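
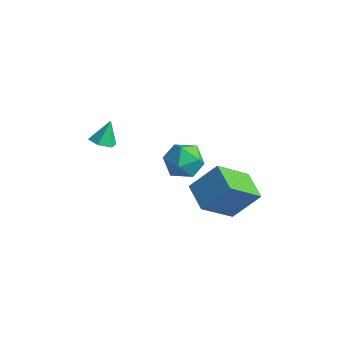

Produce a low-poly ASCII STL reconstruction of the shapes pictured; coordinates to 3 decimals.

solid 
facet normal -0.432 -0.543 -0.720
outer loop
vertex 3.684 -2.02 1.325
vertex 2.577 -1.513 1.607
vertex 4.003 -0.638 0.091
endloop
endfacet
facet normal 0.886 -0.405 -0.225
outer loop
vertex 4.663 0.193 1.193
vertex 3.684 -2.02 1.325
vertex 4.003 -0.638 0.091
endloop
endfacet
facet normal -0.432 -0.543 -0.720
outer loop
vertex 4.003 -0.638 0.091
vertex 2.577 -1.513 1.607
vertex 2.895 -0.131 0.373
endloop
endfacet
facet normal 0.170 0.735 -0.656
outer loop
vertex 2.895 -0.131 0.373
vertex 4.663 0.193 1.193
vertex 4.003 -0.638 0.091
endloop
endfacet
facet normal -0.170 -0.735 0.656
outer loop
vertex 3.684 -2.02 1.325
vertex 3.237 -0.682 2.709
vertex 2.577 -1.513 1.607
endloop
endfacet
facet normal 0.886 -0.405 -0.226
outer loop
vertex 4.345 -1.189 2.427
vertex 3.684 -2.02 1.325
vertex 4.663 0.193 1.193
endloop
endfacet
facet normal -0.169 -0.735 0.656
outer loop
vertex 4.345 -1.189 2.427
vertex 3.237 -0.682 2.709
vertex 3.684 -2.02 1.325
endloop
endfacet
facet normal -0.886 0.405 0.225
outer loop
vertex 2.577 -1.513 1.607
vertex 3.237 -0.682 2.709
vertex 2.895 -0.131 0.373
endloop
endfacet
facet normal 0.170 0.735 -0.656
outer loop
vertex 3.556 0.7 1.475
vertex 4.663 0.193 1.193
vertex 2.895 -0.131 0.373
endloop
endfacet
facet normal -0.886 0.406 0.225
outer loop
vertex 2.895 -0.131 0.373
vertex 3.237 -0.682 2.709
vertex 3.556 0.7 1.475
endloop
endfacet
facet normal 0.432 0.543 0.720
outer loop
vertex 3.556 0.7 1.475
vertex 4.345 -1.189 2.427
vertex 4.663 0.193 1.193
endloop
endfacet
facet normal 0.432 0.543 0.720
outer loop
vertex 3.237 -0.682 2.709
vertex 4.345 -1.189 2.427
vertex 3.556 0.7 1.475
endloop
endfacet
facet normal 0.346 0.365 0.864
outer loop
vertex 1.299 0.278 2.046
vertex 1.227 -0.523 2.413
vertex 1.978 -0.286 2.012
endloop
endfacet
facet normal 0.617 0.724 0.310
outer loop
vertex 1.299 0.278 2.046
vertex 1.978 -0.286 2.012
vertex 1.769 0.196 1.303
endloop
endfacet
facet normal 0.074 0.995 -0.063
outer loop
vertex 1.299 0.278 2.046
vertex 1.769 0.196 1.303
vertex 0.889 0.259 1.265
endloop
endfacet
facet normal -0.534 0.804 0.261
outer loop
vertex 1.299 0.278 2.046
vertex 0.889 0.259 1.265
vertex 0.554 -0.186 1.951
endloop
endfacet
facet normal -0.365 0.415 0.834
outer loop
vertex 1.299 0.278 2.046
vertex 0.554 -0.186 1.951
vertex 1.227 -0.523 2.413
endloop
endfacet
facet normal 0.960 0.257 -0.108
outer loop
vertex 1.769 0.196 1.303
vertex 1.978 -0.286 2.012
vertex 1.986 -0.654 1.209
endloop
endfacet
facet normal 0.523 -0.324 0.788
outer loop
vertex 1.978 -0.286 2.012
vertex 1.227 -0.523 2.413
vertex 1.651 -1.099 1.895
endloop
endfacet
facet normal -0.629 -0.242 0.739
outer loop
vertex 1.227 -0.523 2.413
vertex 0.554 -0.186 1.951
vertex 0.771 -1.036 1.857
endloop
endfacet
facet normal -0.902 0.390 -0.188
outer loop
vertex 0.554 -0.186 1.951
vertex 0.889 0.259 1.265
vertex 0.562 -0.554 1.148
endloop
endfacet
facet normal 0.081 0.699 -0.711
outer loop
vertex 0.889 0.259 1.265
vertex 1.769 0.196 1.303
vertex 1.313 -0.317 0.747
endloop
endfacet
facet normal 0.534 -0.804 -0.261
outer loop
vertex 1.241 -1.118 1.114
vertex 1.986 -0.654 1.209
vertex 1.651 -1.099 1.895
endloop
endfacet
facet normal -0.074 -0.995 0.063
outer loop
vertex 1.241 -1.118 1.114
vertex 1.651 -1.099 1.895
vertex 0.771 -1.036 1.857
endloop
endfacet
facet normal -0.617 -0.724 -0.310
outer loop
vertex 1.241 -1.118 1.114
vertex 0.771 -1.036 1.857
vertex 0.562 -0.554 1.148
endloop
endfacet
facet normal -0.346 -0.365 -0.864
outer loop
vertex 1.241 -1.118 1.114
vertex 0.562 -0.554 1.148
vertex 1.313 -0.317 0.747
endloop
endfacet
facet normal 0.365 -0.415 -0.834
outer loop
vertex 1.241 -1.118 1.114
vertex 1.313 -0.317 0.747
vertex 1.986 -0.654 1.209
endloop
endfacet
facet normal 0.902 -0.390 0.188
outer loop
vertex 1.651 -1.099 1.895
vertex 1.986 -0.654 1.209
vertex 1.978 -0.286 2.012
endloop
endfacet
facet normal -0.081 -0.699 0.711
outer loop
vertex 0.771 -1.036 1.857
vertex 1.651 -1.099 1.895
vertex 1.227 -0.523 2.413
endloop
endfacet
facet normal -0.960 -0.257 0.108
outer loop
vertex 0.562 -0.554 1.148
vertex 0.771 -1.036 1.857
vertex 0.554 -0.186 1.951
endloop
endfacet
facet normal -0.523 0.324 -0.788
outer loop
vertex 1.313 -0.317 0.747
vertex 0.562 -0.554 1.148
vertex 0.889 0.259 1.265
endloop
endfacet
facet normal 0.629 0.242 -0.739
outer loop
vertex 1.986 -0.654 1.209
vertex 1.313 -0.317 0.747
vertex 1.769 0.196 1.303
endloop
endfacet
facet normal 0.019 -0.469 -0.883
outer loop
vertex -0.739 -2.018 2.371
vertex -1.061 -2.436 2.586
vertex -1.307 -1.984 2.341
endloop
endfacet
facet normal 0.062 0.997 -0.046
outer loop
vertex -0.739 -2.018 2.371
vertex -1.307 -1.984 2.341
vertex -1.079 -1.944 3.514
endloop
endfacet
facet normal 0.017 -0.469 -0.883
outer loop
vertex -1.307 -1.984 2.341
vertex -1.061 -2.436 2.586
vertex -1.629 -2.402 2.557
endloop
endfacet
facet normal -0.754 0.645 0.125
outer loop
vertex -1.307 -1.984 2.341
vertex -1.629 -2.402 2.557
vertex -1.079 -1.944 3.514
endloop
endfacet
facet normal 0.017 -0.469 -0.883
outer loop
vertex -1.629 -2.402 2.557
vertex -1.061 -2.436 2.586
vertex -1.383 -2.854 2.802
endloop
endfacet
facet normal -0.824 -0.152 0.546
outer loop
vertex -1.629 -2.402 2.557
vertex -1.383 -2.854 2.802
vertex -1.079 -1.944 3.514
endloop
endfacet
facet normal 0.017 -0.469 -0.883
outer loop
vertex -1.383 -2.854 2.802
vertex -1.061 -2.436 2.586
vertex -0.815 -2.888 2.831
endloop
endfacet
facet normal -0.077 -0.598 0.798
outer loop
vertex -1.383 -2.854 2.802
vertex -0.815 -2.888 2.831
vertex -1.079 -1.944 3.514
endloop
endfacet
facet normal 0.019 -0.469 -0.883
outer loop
vertex -0.815 -2.888 2.831
vertex -1.061 -2.436 2.586
vertex -0.493 -2.47 2.616
endloop
endfacet
facet normal 0.739 -0.247 0.627
outer loop
vertex -0.815 -2.888 2.831
vertex -0.493 -2.47 2.616
vertex -1.079 -1.944 3.514
endloop
endfacet
facet normal 0.019 -0.469 -0.883
outer loop
vertex -0.493 -2.47 2.616
vertex -1.061 -2.436 2.586
vertex -0.739 -2.018 2.371
endloop
endfacet
facet normal 0.809 0.551 0.205
outer loop
vertex -0.493 -2.47 2.616
vertex -0.739 -2.018 2.371
vertex -1.079 -1.944 3.514
endloop
endfacet

endsolid


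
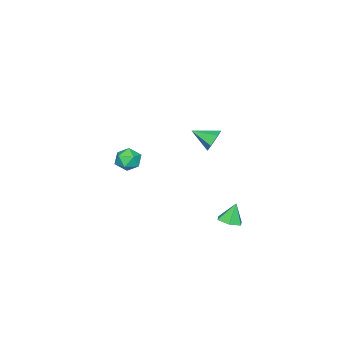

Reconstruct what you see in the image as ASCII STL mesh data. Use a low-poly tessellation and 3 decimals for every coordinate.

solid 
facet normal 0.316 0.132 0.940
outer loop
vertex -0.888 -3.067 0.22
vertex -1.321 -3.645 0.447
vertex -0.608 -3.77 0.225
endloop
endfacet
facet normal 0.818 0.329 0.472
outer loop
vertex -0.888 -3.067 0.22
vertex -0.608 -3.77 0.225
vertex -0.459 -3.308 -0.356
endloop
endfacet
facet normal 0.543 0.838 0.054
outer loop
vertex -0.888 -3.067 0.22
vertex -0.459 -3.308 -0.356
vertex -1.08 -2.897 -0.492
endloop
endfacet
facet normal -0.129 0.956 0.263
outer loop
vertex -0.888 -3.067 0.22
vertex -1.08 -2.897 -0.492
vertex -1.612 -3.105 0.004
endloop
endfacet
facet normal -0.269 0.520 0.811
outer loop
vertex -0.888 -3.067 0.22
vertex -1.612 -3.105 0.004
vertex -1.321 -3.645 0.447
endloop
endfacet
facet normal 0.970 -0.236 0.061
outer loop
vertex -0.459 -3.308 -0.356
vertex -0.608 -3.77 0.225
vertex -0.628 -4.035 -0.484
endloop
endfacet
facet normal 0.158 -0.553 0.818
outer loop
vertex -0.608 -3.77 0.225
vertex -1.321 -3.645 0.447
vertex -1.16 -4.243 0.012
endloop
endfacet
facet normal -0.788 0.076 0.610
outer loop
vertex -1.321 -3.645 0.447
vertex -1.612 -3.105 0.004
vertex -1.781 -3.832 -0.124
endloop
endfacet
facet normal -0.562 0.780 -0.276
outer loop
vertex -1.612 -3.105 0.004
vertex -1.08 -2.897 -0.492
vertex -1.632 -3.37 -0.705
endloop
endfacet
facet normal 0.524 0.589 -0.615
outer loop
vertex -1.08 -2.897 -0.492
vertex -0.459 -3.308 -0.356
vertex -0.919 -3.495 -0.927
endloop
endfacet
facet normal 0.129 -0.956 -0.263
outer loop
vertex -1.352 -4.073 -0.7
vertex -0.628 -4.035 -0.484
vertex -1.16 -4.243 0.012
endloop
endfacet
facet normal -0.543 -0.838 -0.054
outer loop
vertex -1.352 -4.073 -0.7
vertex -1.16 -4.243 0.012
vertex -1.781 -3.832 -0.124
endloop
endfacet
facet normal -0.818 -0.329 -0.472
outer loop
vertex -1.352 -4.073 -0.7
vertex -1.781 -3.832 -0.124
vertex -1.632 -3.37 -0.705
endloop
endfacet
facet normal -0.316 -0.132 -0.940
outer loop
vertex -1.352 -4.073 -0.7
vertex -1.632 -3.37 -0.705
vertex -0.919 -3.495 -0.927
endloop
endfacet
facet normal 0.269 -0.520 -0.811
outer loop
vertex -1.352 -4.073 -0.7
vertex -0.919 -3.495 -0.927
vertex -0.628 -4.035 -0.484
endloop
endfacet
facet normal 0.562 -0.780 0.276
outer loop
vertex -1.16 -4.243 0.012
vertex -0.628 -4.035 -0.484
vertex -0.608 -3.77 0.225
endloop
endfacet
facet normal -0.524 -0.589 0.615
outer loop
vertex -1.781 -3.832 -0.124
vertex -1.16 -4.243 0.012
vertex -1.321 -3.645 0.447
endloop
endfacet
facet normal -0.970 0.236 -0.061
outer loop
vertex -1.632 -3.37 -0.705
vertex -1.781 -3.832 -0.124
vertex -1.612 -3.105 0.004
endloop
endfacet
facet normal -0.158 0.553 -0.818
outer loop
vertex -0.919 -3.495 -0.927
vertex -1.632 -3.37 -0.705
vertex -1.08 -2.897 -0.492
endloop
endfacet
facet normal 0.788 -0.076 -0.610
outer loop
vertex -0.628 -4.035 -0.484
vertex -0.919 -3.495 -0.927
vertex -0.459 -3.308 -0.356
endloop
endfacet
facet normal -0.259 0.880 -0.398
outer loop
vertex 0.353 2.061 3.051
vertex -0.067 2.163 3.55
vertex 0.558 2.368 3.597
endloop
endfacet
facet normal 0.938 -0.293 -0.187
outer loop
vertex 0.353 2.061 3.051
vertex 0.558 2.368 3.597
vertex 0.247 1.097 4.03
endloop
endfacet
facet normal -0.259 0.881 -0.397
outer loop
vertex 0.558 2.368 3.597
vertex -0.067 2.163 3.55
vertex 0.139 2.47 4.097
endloop
endfacet
facet normal 0.769 0.029 0.638
outer loop
vertex 0.558 2.368 3.597
vertex 0.139 2.47 4.097
vertex 0.247 1.097 4.03
endloop
endfacet
facet normal -0.259 0.881 -0.397
outer loop
vertex 0.139 2.47 4.097
vertex -0.067 2.163 3.55
vertex -0.487 2.264 4.049
endloop
endfacet
facet normal -0.059 -0.053 0.997
outer loop
vertex 0.139 2.47 4.097
vertex -0.487 2.264 4.049
vertex 0.247 1.097 4.03
endloop
endfacet
facet normal -0.260 0.880 -0.397
outer loop
vertex -0.487 2.264 4.049
vertex -0.067 2.163 3.55
vertex -0.692 1.957 3.502
endloop
endfacet
facet normal -0.716 -0.459 0.526
outer loop
vertex -0.487 2.264 4.049
vertex -0.692 1.957 3.502
vertex 0.247 1.097 4.03
endloop
endfacet
facet normal -0.260 0.881 -0.396
outer loop
vertex -0.692 1.957 3.502
vertex -0.067 2.163 3.55
vertex -0.273 1.856 3.003
endloop
endfacet
facet normal -0.547 -0.781 -0.301
outer loop
vertex -0.692 1.957 3.502
vertex -0.273 1.856 3.003
vertex 0.247 1.097 4.03
endloop
endfacet
facet normal -0.258 0.881 -0.397
outer loop
vertex -0.273 1.856 3.003
vertex -0.067 2.163 3.55
vertex 0.353 2.061 3.051
endloop
endfacet
facet normal 0.279 -0.699 -0.658
outer loop
vertex -0.273 1.856 3.003
vertex 0.353 2.061 3.051
vertex 0.247 1.097 4.03
endloop
endfacet
facet normal 0.361 -0.092 -0.928
outer loop
vertex -2.234 1.014 -3.599
vertex -2.769 1.376 -3.843
vertex -2.192 1.701 -3.651
endloop
endfacet
facet normal 0.665 0.016 0.747
outer loop
vertex -2.234 1.014 -3.599
vertex -2.192 1.701 -3.651
vertex -3.191 1.484 -2.757
endloop
endfacet
facet normal 0.361 -0.092 -0.928
outer loop
vertex -2.192 1.701 -3.651
vertex -2.769 1.376 -3.843
vertex -2.727 2.062 -3.895
endloop
endfacet
facet normal 0.298 0.797 0.526
outer loop
vertex -2.192 1.701 -3.651
vertex -2.727 2.062 -3.895
vertex -3.191 1.484 -2.757
endloop
endfacet
facet normal 0.361 -0.092 -0.928
outer loop
vertex -2.727 2.062 -3.895
vertex -2.769 1.376 -3.843
vertex -3.304 1.737 -4.087
endloop
endfacet
facet normal -0.531 0.823 0.202
outer loop
vertex -2.727 2.062 -3.895
vertex -3.304 1.737 -4.087
vertex -3.191 1.484 -2.757
endloop
endfacet
facet normal 0.361 -0.093 -0.928
outer loop
vertex -3.304 1.737 -4.087
vertex -2.769 1.376 -3.843
vertex -3.347 1.05 -4.035
endloop
endfacet
facet normal -0.993 0.070 0.098
outer loop
vertex -3.304 1.737 -4.087
vertex -3.347 1.05 -4.035
vertex -3.191 1.484 -2.757
endloop
endfacet
facet normal 0.361 -0.093 -0.928
outer loop
vertex -3.347 1.05 -4.035
vertex -2.769 1.376 -3.843
vertex -2.812 0.689 -3.791
endloop
endfacet
facet normal -0.626 -0.712 0.318
outer loop
vertex -3.347 1.05 -4.035
vertex -2.812 0.689 -3.791
vertex -3.191 1.484 -2.757
endloop
endfacet
facet normal 0.360 -0.093 -0.928
outer loop
vertex -2.812 0.689 -3.791
vertex -2.769 1.376 -3.843
vertex -2.234 1.014 -3.599
endloop
endfacet
facet normal 0.202 -0.739 0.642
outer loop
vertex -2.812 0.689 -3.791
vertex -2.234 1.014 -3.599
vertex -3.191 1.484 -2.757
endloop
endfacet

endsolid


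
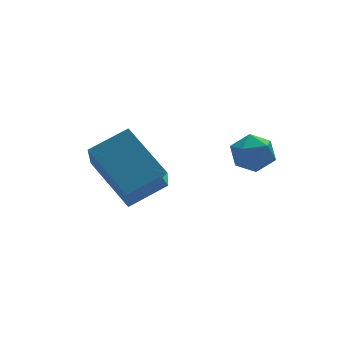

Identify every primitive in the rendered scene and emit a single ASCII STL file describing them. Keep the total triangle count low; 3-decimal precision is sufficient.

solid 
facet normal -0.257 0.795 0.549
outer loop
vertex 0.278 2.114 3.223
vertex -0.429 1.809 3.334
vertex 0.146 1.65 3.833
endloop
endfacet
facet normal 0.443 0.665 0.602
outer loop
vertex 0.278 2.114 3.223
vertex 0.146 1.65 3.833
vertex 0.806 1.579 3.426
endloop
endfacet
facet normal 0.721 0.691 -0.055
outer loop
vertex 0.278 2.114 3.223
vertex 0.806 1.579 3.426
vertex 0.638 1.695 2.675
endloop
endfacet
facet normal 0.194 0.837 -0.512
outer loop
vertex 0.278 2.114 3.223
vertex 0.638 1.695 2.675
vertex -0.125 1.837 2.618
endloop
endfacet
facet normal -0.411 0.901 -0.139
outer loop
vertex 0.278 2.114 3.223
vertex -0.125 1.837 2.618
vertex -0.429 1.809 3.334
endloop
endfacet
facet normal 0.525 0.001 0.851
outer loop
vertex 0.806 1.579 3.426
vertex 0.146 1.65 3.833
vertex 0.425 0.943 3.662
endloop
endfacet
facet normal -0.607 0.211 0.766
outer loop
vertex 0.146 1.65 3.833
vertex -0.429 1.809 3.334
vertex -0.338 1.085 3.605
endloop
endfacet
facet normal -0.855 0.383 -0.348
outer loop
vertex -0.429 1.809 3.334
vertex -0.125 1.837 2.618
vertex -0.506 1.201 2.854
endloop
endfacet
facet normal 0.123 0.279 -0.952
outer loop
vertex -0.125 1.837 2.618
vertex 0.638 1.695 2.675
vertex 0.154 1.13 2.447
endloop
endfacet
facet normal 0.976 0.043 -0.212
outer loop
vertex 0.638 1.695 2.675
vertex 0.806 1.579 3.426
vertex 0.729 0.971 2.946
endloop
endfacet
facet normal -0.194 -0.837 0.512
outer loop
vertex 0.022 0.666 3.057
vertex 0.425 0.943 3.662
vertex -0.338 1.085 3.605
endloop
endfacet
facet normal -0.721 -0.691 0.055
outer loop
vertex 0.022 0.666 3.057
vertex -0.338 1.085 3.605
vertex -0.506 1.201 2.854
endloop
endfacet
facet normal -0.443 -0.665 -0.602
outer loop
vertex 0.022 0.666 3.057
vertex -0.506 1.201 2.854
vertex 0.154 1.13 2.447
endloop
endfacet
facet normal 0.257 -0.795 -0.549
outer loop
vertex 0.022 0.666 3.057
vertex 0.154 1.13 2.447
vertex 0.729 0.971 2.946
endloop
endfacet
facet normal 0.411 -0.901 0.139
outer loop
vertex 0.022 0.666 3.057
vertex 0.729 0.971 2.946
vertex 0.425 0.943 3.662
endloop
endfacet
facet normal -0.123 -0.279 0.952
outer loop
vertex -0.338 1.085 3.605
vertex 0.425 0.943 3.662
vertex 0.146 1.65 3.833
endloop
endfacet
facet normal -0.976 -0.043 0.212
outer loop
vertex -0.506 1.201 2.854
vertex -0.338 1.085 3.605
vertex -0.429 1.809 3.334
endloop
endfacet
facet normal -0.525 -0.001 -0.851
outer loop
vertex 0.154 1.13 2.447
vertex -0.506 1.201 2.854
vertex -0.125 1.837 2.618
endloop
endfacet
facet normal 0.607 -0.211 -0.766
outer loop
vertex 0.729 0.971 2.946
vertex 0.154 1.13 2.447
vertex 0.638 1.695 2.675
endloop
endfacet
facet normal 0.855 -0.383 0.348
outer loop
vertex 0.425 0.943 3.662
vertex 0.729 0.971 2.946
vertex 0.806 1.579 3.426
endloop
endfacet
facet normal -0.918 -0.091 -0.387
outer loop
vertex -4.376 3.659 2.964
vertex -3.882 4.91 1.497
vertex -3.715 2.014 1.783
endloop
endfacet
facet normal -0.248 -0.629 0.737
outer loop
vertex -2.338 2.15 2.363
vertex -4.376 3.659 2.964
vertex -3.715 2.014 1.783
endloop
endfacet
facet normal -0.918 -0.091 -0.387
outer loop
vertex -3.715 2.014 1.783
vertex -3.882 4.91 1.497
vertex -3.221 3.265 0.316
endloop
endfacet
facet normal 0.310 -0.772 -0.554
outer loop
vertex -3.221 3.265 0.316
vertex -2.338 2.15 2.363
vertex -3.715 2.014 1.783
endloop
endfacet
facet normal -0.310 0.772 0.554
outer loop
vertex -4.376 3.659 2.964
vertex -2.505 5.046 2.077
vertex -3.882 4.91 1.497
endloop
endfacet
facet normal -0.248 -0.629 0.737
outer loop
vertex -2.999 3.795 3.544
vertex -4.376 3.659 2.964
vertex -2.338 2.15 2.363
endloop
endfacet
facet normal -0.310 0.772 0.554
outer loop
vertex -2.999 3.795 3.544
vertex -2.505 5.046 2.077
vertex -4.376 3.659 2.964
endloop
endfacet
facet normal 0.248 0.629 -0.737
outer loop
vertex -3.882 4.91 1.497
vertex -2.505 5.046 2.077
vertex -3.221 3.265 0.316
endloop
endfacet
facet normal 0.310 -0.772 -0.554
outer loop
vertex -1.844 3.401 0.896
vertex -2.338 2.15 2.363
vertex -3.221 3.265 0.316
endloop
endfacet
facet normal 0.248 0.629 -0.737
outer loop
vertex -3.221 3.265 0.316
vertex -2.505 5.046 2.077
vertex -1.844 3.401 0.896
endloop
endfacet
facet normal 0.918 0.091 0.387
outer loop
vertex -1.844 3.401 0.896
vertex -2.999 3.795 3.544
vertex -2.338 2.15 2.363
endloop
endfacet
facet normal 0.918 0.091 0.387
outer loop
vertex -2.505 5.046 2.077
vertex -2.999 3.795 3.544
vertex -1.844 3.401 0.896
endloop
endfacet

endsolid


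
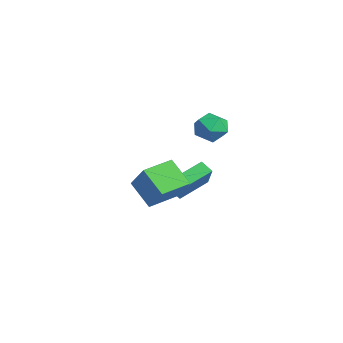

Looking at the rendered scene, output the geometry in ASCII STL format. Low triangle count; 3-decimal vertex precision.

solid 
facet normal -0.626 -0.364 0.690
outer loop
vertex 4.04 -0.922 2.352
vertex 3.432 0.702 2.657
vertex 2.502 -1.207 0.805
endloop
endfacet
facet normal 0.345 -0.923 -0.173
outer loop
vertex 3.648 -0.542 -0.457
vertex 4.04 -0.922 2.352
vertex 2.502 -1.207 0.805
endloop
endfacet
facet normal -0.626 -0.364 0.690
outer loop
vertex 2.502 -1.207 0.805
vertex 3.432 0.702 2.657
vertex 1.894 0.416 1.11
endloop
endfacet
facet normal -0.699 -0.130 -0.703
outer loop
vertex 1.894 0.416 1.11
vertex 3.648 -0.542 -0.457
vertex 2.502 -1.207 0.805
endloop
endfacet
facet normal 0.699 0.130 0.703
outer loop
vertex 4.04 -0.922 2.352
vertex 4.578 1.367 1.395
vertex 3.432 0.702 2.657
endloop
endfacet
facet normal 0.346 -0.922 -0.173
outer loop
vertex 5.186 -0.256 1.09
vertex 4.04 -0.922 2.352
vertex 3.648 -0.542 -0.457
endloop
endfacet
facet normal 0.699 0.130 0.703
outer loop
vertex 5.186 -0.256 1.09
vertex 4.578 1.367 1.395
vertex 4.04 -0.922 2.352
endloop
endfacet
facet normal -0.345 0.923 0.173
outer loop
vertex 3.432 0.702 2.657
vertex 4.578 1.367 1.395
vertex 1.894 0.416 1.11
endloop
endfacet
facet normal -0.699 -0.130 -0.703
outer loop
vertex 3.04 1.082 -0.152
vertex 3.648 -0.542 -0.457
vertex 1.894 0.416 1.11
endloop
endfacet
facet normal -0.345 0.922 0.173
outer loop
vertex 1.894 0.416 1.11
vertex 4.578 1.367 1.395
vertex 3.04 1.082 -0.152
endloop
endfacet
facet normal 0.626 0.364 -0.690
outer loop
vertex 3.04 1.082 -0.152
vertex 5.186 -0.256 1.09
vertex 3.648 -0.542 -0.457
endloop
endfacet
facet normal 0.626 0.364 -0.690
outer loop
vertex 4.578 1.367 1.395
vertex 5.186 -0.256 1.09
vertex 3.04 1.082 -0.152
endloop
endfacet
facet normal -0.132 0.532 0.836
outer loop
vertex 1.498 4.189 4.325
vertex 1.138 3.321 4.82
vertex 2.175 3.551 4.838
endloop
endfacet
facet normal 0.407 0.794 0.450
outer loop
vertex 1.498 4.189 4.325
vertex 2.175 3.551 4.838
vertex 2.438 3.953 3.891
endloop
endfacet
facet normal 0.154 0.969 -0.194
outer loop
vertex 1.498 4.189 4.325
vertex 2.438 3.953 3.891
vertex 1.564 3.971 3.288
endloop
endfacet
facet normal -0.543 0.814 -0.206
outer loop
vertex 1.498 4.189 4.325
vertex 1.564 3.971 3.288
vertex 0.761 3.581 3.862
endloop
endfacet
facet normal -0.720 0.544 0.431
outer loop
vertex 1.498 4.189 4.325
vertex 0.761 3.581 3.862
vertex 1.138 3.321 4.82
endloop
endfacet
facet normal 0.890 0.275 0.364
outer loop
vertex 2.438 3.953 3.891
vertex 2.175 3.551 4.838
vertex 2.659 2.939 4.118
endloop
endfacet
facet normal 0.016 -0.149 0.989
outer loop
vertex 2.175 3.551 4.838
vertex 1.138 3.321 4.82
vertex 1.856 2.549 4.692
endloop
endfacet
facet normal -0.934 -0.129 0.333
outer loop
vertex 1.138 3.321 4.82
vertex 0.761 3.581 3.862
vertex 0.982 2.567 4.089
endloop
endfacet
facet normal -0.648 0.308 -0.697
outer loop
vertex 0.761 3.581 3.862
vertex 1.564 3.971 3.288
vertex 1.245 2.969 3.142
endloop
endfacet
facet normal 0.479 0.558 -0.678
outer loop
vertex 1.564 3.971 3.288
vertex 2.438 3.953 3.891
vertex 2.282 3.199 3.16
endloop
endfacet
facet normal 0.543 -0.814 0.206
outer loop
vertex 1.922 2.331 3.655
vertex 2.659 2.939 4.118
vertex 1.856 2.549 4.692
endloop
endfacet
facet normal -0.154 -0.969 0.194
outer loop
vertex 1.922 2.331 3.655
vertex 1.856 2.549 4.692
vertex 0.982 2.567 4.089
endloop
endfacet
facet normal -0.407 -0.794 -0.450
outer loop
vertex 1.922 2.331 3.655
vertex 0.982 2.567 4.089
vertex 1.245 2.969 3.142
endloop
endfacet
facet normal 0.132 -0.532 -0.836
outer loop
vertex 1.922 2.331 3.655
vertex 1.245 2.969 3.142
vertex 2.282 3.199 3.16
endloop
endfacet
facet normal 0.720 -0.544 -0.431
outer loop
vertex 1.922 2.331 3.655
vertex 2.282 3.199 3.16
vertex 2.659 2.939 4.118
endloop
endfacet
facet normal 0.648 -0.308 0.697
outer loop
vertex 1.856 2.549 4.692
vertex 2.659 2.939 4.118
vertex 2.175 3.551 4.838
endloop
endfacet
facet normal -0.479 -0.558 0.678
outer loop
vertex 0.982 2.567 4.089
vertex 1.856 2.549 4.692
vertex 1.138 3.321 4.82
endloop
endfacet
facet normal -0.890 -0.275 -0.364
outer loop
vertex 1.245 2.969 3.142
vertex 0.982 2.567 4.089
vertex 0.761 3.581 3.862
endloop
endfacet
facet normal -0.016 0.149 -0.989
outer loop
vertex 2.282 3.199 3.16
vertex 1.245 2.969 3.142
vertex 1.564 3.971 3.288
endloop
endfacet
facet normal 0.934 0.129 -0.333
outer loop
vertex 2.659 2.939 4.118
vertex 2.282 3.199 3.16
vertex 2.438 3.953 3.891
endloop
endfacet
facet normal -0.700 0.089 -0.708
outer loop
vertex -2.979 2.27 -2.431
vertex -3.583 4.038 -1.612
vertex -2.401 2.707 -2.948
endloop
endfacet
facet normal 0.296 -0.867 -0.401
outer loop
vertex -0.937 2.522 -1.468
vertex -2.979 2.27 -2.431
vertex -2.401 2.707 -2.948
endloop
endfacet
facet normal -0.700 0.089 -0.708
outer loop
vertex -2.401 2.707 -2.948
vertex -3.583 4.038 -1.612
vertex -3.005 4.475 -2.129
endloop
endfacet
facet normal 0.649 0.491 -0.581
outer loop
vertex -3.005 4.475 -2.129
vertex -0.937 2.522 -1.468
vertex -2.401 2.707 -2.948
endloop
endfacet
facet normal -0.649 -0.491 0.581
outer loop
vertex -2.979 2.27 -2.431
vertex -2.119 3.853 -0.132
vertex -3.583 4.038 -1.612
endloop
endfacet
facet normal 0.296 -0.867 -0.401
outer loop
vertex -1.515 2.085 -0.951
vertex -2.979 2.27 -2.431
vertex -0.937 2.522 -1.468
endloop
endfacet
facet normal -0.649 -0.491 0.581
outer loop
vertex -1.515 2.085 -0.951
vertex -2.119 3.853 -0.132
vertex -2.979 2.27 -2.431
endloop
endfacet
facet normal -0.296 0.867 0.401
outer loop
vertex -3.583 4.038 -1.612
vertex -2.119 3.853 -0.132
vertex -3.005 4.475 -2.129
endloop
endfacet
facet normal 0.649 0.491 -0.581
outer loop
vertex -1.541 4.29 -0.649
vertex -0.937 2.522 -1.468
vertex -3.005 4.475 -2.129
endloop
endfacet
facet normal -0.296 0.867 0.401
outer loop
vertex -3.005 4.475 -2.129
vertex -2.119 3.853 -0.132
vertex -1.541 4.29 -0.649
endloop
endfacet
facet normal 0.700 -0.089 0.708
outer loop
vertex -1.541 4.29 -0.649
vertex -1.515 2.085 -0.951
vertex -0.937 2.522 -1.468
endloop
endfacet
facet normal 0.700 -0.089 0.708
outer loop
vertex -2.119 3.853 -0.132
vertex -1.515 2.085 -0.951
vertex -1.541 4.29 -0.649
endloop
endfacet

endsolid


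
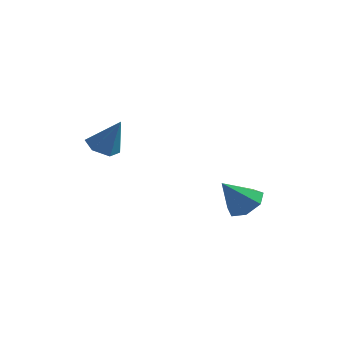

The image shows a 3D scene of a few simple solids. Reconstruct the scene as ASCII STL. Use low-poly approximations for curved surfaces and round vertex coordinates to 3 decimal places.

solid 
facet normal -0.490 0.001 -0.872
outer loop
vertex -2.327 -0.017 3.149
vertex -2.788 -0.229 3.408
vertex -2.717 0.335 3.369
endloop
endfacet
facet normal 0.684 0.728 0.048
outer loop
vertex -2.327 -0.017 3.149
vertex -2.717 0.335 3.369
vertex -2.192 -0.231 4.472
endloop
endfacet
facet normal -0.489 0.001 -0.872
outer loop
vertex -2.717 0.335 3.369
vertex -2.788 -0.229 3.408
vertex -3.179 0.123 3.628
endloop
endfacet
facet normal -0.116 0.860 0.497
outer loop
vertex -2.717 0.335 3.369
vertex -3.179 0.123 3.628
vertex -2.192 -0.231 4.472
endloop
endfacet
facet normal -0.489 0.001 -0.872
outer loop
vertex -3.179 0.123 3.628
vertex -2.788 -0.229 3.408
vertex -3.25 -0.441 3.667
endloop
endfacet
facet normal -0.617 0.131 0.776
outer loop
vertex -3.179 0.123 3.628
vertex -3.25 -0.441 3.667
vertex -2.192 -0.231 4.472
endloop
endfacet
facet normal -0.490 0.002 -0.872
outer loop
vertex -3.25 -0.441 3.667
vertex -2.788 -0.229 3.408
vertex -2.86 -0.793 3.447
endloop
endfacet
facet normal -0.316 -0.730 0.606
outer loop
vertex -3.25 -0.441 3.667
vertex -2.86 -0.793 3.447
vertex -2.192 -0.231 4.472
endloop
endfacet
facet normal -0.490 0.002 -0.872
outer loop
vertex -2.86 -0.793 3.447
vertex -2.788 -0.229 3.408
vertex -2.398 -0.581 3.188
endloop
endfacet
facet normal 0.483 -0.861 0.157
outer loop
vertex -2.86 -0.793 3.447
vertex -2.398 -0.581 3.188
vertex -2.192 -0.231 4.472
endloop
endfacet
facet normal -0.490 0.001 -0.872
outer loop
vertex -2.398 -0.581 3.188
vertex -2.788 -0.229 3.408
vertex -2.327 -0.017 3.149
endloop
endfacet
facet normal 0.984 -0.132 -0.122
outer loop
vertex -2.398 -0.581 3.188
vertex -2.327 -0.017 3.149
vertex -2.192 -0.231 4.472
endloop
endfacet
facet normal 0.453 0.447 -0.771
outer loop
vertex 1.632 1.077 1.247
vertex 1.064 1.371 1.084
vertex 1.538 1.588 1.488
endloop
endfacet
facet normal 0.586 -0.255 0.769
outer loop
vertex 1.632 1.077 1.247
vertex 1.538 1.588 1.488
vertex 0.516 0.829 2.016
endloop
endfacet
facet normal 0.452 0.448 -0.771
outer loop
vertex 1.538 1.588 1.488
vertex 1.064 1.371 1.084
vertex 1.087 1.935 1.425
endloop
endfacet
facet normal 0.175 0.392 0.903
outer loop
vertex 1.538 1.588 1.488
vertex 1.087 1.935 1.425
vertex 0.516 0.829 2.016
endloop
endfacet
facet normal 0.453 0.448 -0.771
outer loop
vertex 1.087 1.935 1.425
vertex 1.064 1.371 1.084
vertex 0.619 1.858 1.105
endloop
endfacet
facet normal -0.518 0.596 0.614
outer loop
vertex 1.087 1.935 1.425
vertex 0.619 1.858 1.105
vertex 0.516 0.829 2.016
endloop
endfacet
facet normal 0.454 0.448 -0.770
outer loop
vertex 0.619 1.858 1.105
vertex 1.064 1.371 1.084
vertex 0.486 1.413 0.768
endloop
endfacet
facet normal -0.972 0.202 0.118
outer loop
vertex 0.619 1.858 1.105
vertex 0.486 1.413 0.768
vertex 0.516 0.829 2.016
endloop
endfacet
facet normal 0.454 0.447 -0.771
outer loop
vertex 0.486 1.413 0.768
vertex 1.064 1.371 1.084
vertex 0.788 0.937 0.67
endloop
endfacet
facet normal -0.845 -0.493 -0.210
outer loop
vertex 0.486 1.413 0.768
vertex 0.788 0.937 0.67
vertex 0.516 0.829 2.016
endloop
endfacet
facet normal 0.452 0.448 -0.771
outer loop
vertex 0.788 0.937 0.67
vertex 1.064 1.371 1.084
vertex 1.299 0.788 0.883
endloop
endfacet
facet normal -0.230 -0.965 -0.124
outer loop
vertex 0.788 0.937 0.67
vertex 1.299 0.788 0.883
vertex 0.516 0.829 2.016
endloop
endfacet
facet normal 0.453 0.448 -0.770
outer loop
vertex 1.299 0.788 0.883
vertex 1.064 1.371 1.084
vertex 1.632 1.077 1.247
endloop
endfacet
facet normal 0.406 -0.859 0.311
outer loop
vertex 1.299 0.788 0.883
vertex 1.632 1.077 1.247
vertex 0.516 0.829 2.016
endloop
endfacet

endsolid


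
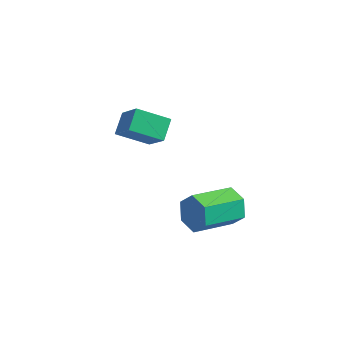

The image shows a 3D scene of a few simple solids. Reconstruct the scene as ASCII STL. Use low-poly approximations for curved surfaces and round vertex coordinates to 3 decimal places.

solid 
facet normal 0.458 0.820 -0.343
outer loop
vertex 2.712 0.226 -3.213
vertex 2.296 0.218 -3.788
vertex 2.093 0.574 -3.208
endloop
endfacet
facet normal 0.174 0.296 0.939
outer loop
vertex 2.712 0.226 -3.213
vertex 2.093 0.574 -3.208
vertex 1.941 -1.151 -2.637
endloop
endfacet
facet normal 0.174 0.296 0.939
outer loop
vertex 1.941 -1.151 -2.637
vertex 2.093 0.574 -3.208
vertex 1.322 -0.802 -2.632
endloop
endfacet
facet normal -0.459 -0.819 0.343
outer loop
vertex 1.941 -1.151 -2.637
vertex 1.322 -0.802 -2.632
vertex 1.524 -1.158 -3.212
endloop
endfacet
facet normal 0.459 0.820 -0.342
outer loop
vertex 2.093 0.574 -3.208
vertex 2.296 0.218 -3.788
vertex 1.677 0.567 -3.783
endloop
endfacet
facet normal -0.667 0.573 0.476
outer loop
vertex 2.093 0.574 -3.208
vertex 1.677 0.567 -3.783
vertex 1.322 -0.802 -2.632
endloop
endfacet
facet normal -0.668 0.573 0.475
outer loop
vertex 1.322 -0.802 -2.632
vertex 1.677 0.567 -3.783
vertex 0.906 -0.81 -3.207
endloop
endfacet
facet normal -0.459 -0.820 0.343
outer loop
vertex 1.322 -0.802 -2.632
vertex 0.906 -0.81 -3.207
vertex 1.524 -1.158 -3.212
endloop
endfacet
facet normal 0.459 0.819 -0.343
outer loop
vertex 1.677 0.567 -3.783
vertex 2.296 0.218 -3.788
vertex 1.879 0.211 -4.363
endloop
endfacet
facet normal -0.842 0.277 -0.463
outer loop
vertex 1.677 0.567 -3.783
vertex 1.879 0.211 -4.363
vertex 0.906 -0.81 -3.207
endloop
endfacet
facet normal -0.842 0.277 -0.463
outer loop
vertex 0.906 -0.81 -3.207
vertex 1.879 0.211 -4.363
vertex 1.108 -1.166 -3.787
endloop
endfacet
facet normal -0.459 -0.820 0.343
outer loop
vertex 0.906 -0.81 -3.207
vertex 1.108 -1.166 -3.787
vertex 1.524 -1.158 -3.212
endloop
endfacet
facet normal 0.459 0.819 -0.343
outer loop
vertex 1.879 0.211 -4.363
vertex 2.296 0.218 -3.788
vertex 2.498 -0.138 -4.368
endloop
endfacet
facet normal -0.174 -0.295 -0.939
outer loop
vertex 1.879 0.211 -4.363
vertex 2.498 -0.138 -4.368
vertex 1.108 -1.166 -3.787
endloop
endfacet
facet normal -0.174 -0.296 -0.939
outer loop
vertex 1.108 -1.166 -3.787
vertex 2.498 -0.138 -4.368
vertex 1.727 -1.514 -3.792
endloop
endfacet
facet normal -0.458 -0.820 0.343
outer loop
vertex 1.108 -1.166 -3.787
vertex 1.727 -1.514 -3.792
vertex 1.524 -1.158 -3.212
endloop
endfacet
facet normal 0.459 0.820 -0.343
outer loop
vertex 2.498 -0.138 -4.368
vertex 2.296 0.218 -3.788
vertex 2.914 -0.13 -3.793
endloop
endfacet
facet normal 0.668 -0.573 -0.475
outer loop
vertex 2.498 -0.138 -4.368
vertex 2.914 -0.13 -3.793
vertex 1.727 -1.514 -3.792
endloop
endfacet
facet normal 0.667 -0.573 -0.476
outer loop
vertex 1.727 -1.514 -3.792
vertex 2.914 -0.13 -3.793
vertex 2.143 -1.507 -3.217
endloop
endfacet
facet normal -0.459 -0.820 0.342
outer loop
vertex 1.727 -1.514 -3.792
vertex 2.143 -1.507 -3.217
vertex 1.524 -1.158 -3.212
endloop
endfacet
facet normal 0.459 0.820 -0.343
outer loop
vertex 2.914 -0.13 -3.793
vertex 2.296 0.218 -3.788
vertex 2.712 0.226 -3.213
endloop
endfacet
facet normal 0.842 -0.277 0.463
outer loop
vertex 2.914 -0.13 -3.793
vertex 2.712 0.226 -3.213
vertex 2.143 -1.507 -3.217
endloop
endfacet
facet normal 0.842 -0.277 0.463
outer loop
vertex 2.143 -1.507 -3.217
vertex 2.712 0.226 -3.213
vertex 1.941 -1.151 -2.637
endloop
endfacet
facet normal -0.459 -0.819 0.343
outer loop
vertex 2.143 -1.507 -3.217
vertex 1.941 -1.151 -2.637
vertex 1.524 -1.158 -3.212
endloop
endfacet
facet normal -0.830 -0.360 0.426
outer loop
vertex -1.811 1.413 -1.396
vertex -2.645 1.968 -2.552
vertex -1.706 0.648 -1.838
endloop
endfacet
facet normal 0.545 -0.362 0.756
outer loop
vertex -0.635 1.112 -2.388
vertex -1.811 1.413 -1.396
vertex -1.706 0.648 -1.838
endloop
endfacet
facet normal -0.830 -0.360 0.426
outer loop
vertex -1.706 0.648 -1.838
vertex -2.645 1.968 -2.552
vertex -2.54 1.203 -2.995
endloop
endfacet
facet normal 0.117 -0.860 -0.497
outer loop
vertex -2.54 1.203 -2.995
vertex -0.635 1.112 -2.388
vertex -1.706 0.648 -1.838
endloop
endfacet
facet normal -0.117 0.860 0.497
outer loop
vertex -1.811 1.413 -1.396
vertex -1.574 2.432 -3.102
vertex -2.645 1.968 -2.552
endloop
endfacet
facet normal 0.545 -0.363 0.756
outer loop
vertex -0.74 1.877 -1.945
vertex -1.811 1.413 -1.396
vertex -0.635 1.112 -2.388
endloop
endfacet
facet normal -0.118 0.860 0.497
outer loop
vertex -0.74 1.877 -1.945
vertex -1.574 2.432 -3.102
vertex -1.811 1.413 -1.396
endloop
endfacet
facet normal -0.545 0.363 -0.756
outer loop
vertex -2.645 1.968 -2.552
vertex -1.574 2.432 -3.102
vertex -2.54 1.203 -2.995
endloop
endfacet
facet normal 0.117 -0.860 -0.497
outer loop
vertex -1.469 1.667 -3.544
vertex -0.635 1.112 -2.388
vertex -2.54 1.203 -2.995
endloop
endfacet
facet normal -0.545 0.362 -0.756
outer loop
vertex -2.54 1.203 -2.995
vertex -1.574 2.432 -3.102
vertex -1.469 1.667 -3.544
endloop
endfacet
facet normal 0.830 0.360 -0.426
outer loop
vertex -1.469 1.667 -3.544
vertex -0.74 1.877 -1.945
vertex -0.635 1.112 -2.388
endloop
endfacet
facet normal 0.830 0.360 -0.426
outer loop
vertex -1.574 2.432 -3.102
vertex -0.74 1.877 -1.945
vertex -1.469 1.667 -3.544
endloop
endfacet

endsolid


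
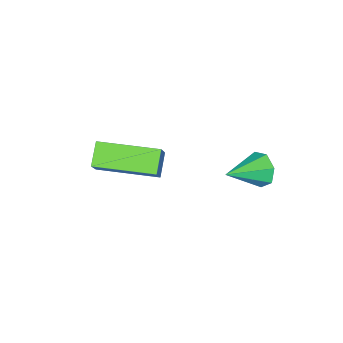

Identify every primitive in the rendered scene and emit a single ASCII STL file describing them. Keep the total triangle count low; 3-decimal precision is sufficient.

solid 
facet normal -0.621 0.783 -0.011
outer loop
vertex -0.677 0.856 -1.161
vertex -0.155 1.263 -1.662
vertex -1.121 0.493 -1.918
endloop
endfacet
facet normal -0.628 -0.491 0.604
outer loop
vertex 0.035 -0.963 -1.898
vertex -0.677 0.856 -1.161
vertex -1.121 0.493 -1.918
endloop
endfacet
facet normal -0.621 0.783 -0.011
outer loop
vertex -1.121 0.493 -1.918
vertex -0.155 1.263 -1.662
vertex -0.599 0.9 -2.419
endloop
endfacet
facet normal -0.467 -0.382 -0.797
outer loop
vertex -0.599 0.9 -2.419
vertex 0.035 -0.963 -1.898
vertex -1.121 0.493 -1.918
endloop
endfacet
facet normal 0.467 0.382 0.797
outer loop
vertex -0.677 0.856 -1.161
vertex 1.001 -0.193 -1.642
vertex -0.155 1.263 -1.662
endloop
endfacet
facet normal -0.628 -0.491 0.604
outer loop
vertex 0.479 -0.6 -1.141
vertex -0.677 0.856 -1.161
vertex 0.035 -0.963 -1.898
endloop
endfacet
facet normal 0.467 0.382 0.797
outer loop
vertex 0.479 -0.6 -1.141
vertex 1.001 -0.193 -1.642
vertex -0.677 0.856 -1.161
endloop
endfacet
facet normal 0.628 0.491 -0.604
outer loop
vertex -0.155 1.263 -1.662
vertex 1.001 -0.193 -1.642
vertex -0.599 0.9 -2.419
endloop
endfacet
facet normal -0.467 -0.382 -0.797
outer loop
vertex 0.557 -0.556 -2.399
vertex 0.035 -0.963 -1.898
vertex -0.599 0.9 -2.419
endloop
endfacet
facet normal 0.628 0.491 -0.604
outer loop
vertex -0.599 0.9 -2.419
vertex 1.001 -0.193 -1.642
vertex 0.557 -0.556 -2.399
endloop
endfacet
facet normal 0.621 -0.783 0.011
outer loop
vertex 0.557 -0.556 -2.399
vertex 0.479 -0.6 -1.141
vertex 0.035 -0.963 -1.898
endloop
endfacet
facet normal 0.621 -0.783 0.011
outer loop
vertex 1.001 -0.193 -1.642
vertex 0.479 -0.6 -1.141
vertex 0.557 -0.556 -2.399
endloop
endfacet
facet normal -0.929 0.140 -0.342
outer loop
vertex -2.128 3.394 -1.921
vertex -2.345 3.139 -1.435
vertex -2.225 3.709 -1.528
endloop
endfacet
facet normal 0.654 0.661 -0.368
outer loop
vertex -2.128 3.394 -1.921
vertex -2.225 3.709 -1.528
vertex -1.175 2.961 -1.005
endloop
endfacet
facet normal -0.929 0.140 -0.341
outer loop
vertex -2.225 3.709 -1.528
vertex -2.345 3.139 -1.435
vertex -2.412 3.594 -1.066
endloop
endfacet
facet normal 0.408 0.833 0.373
outer loop
vertex -2.225 3.709 -1.528
vertex -2.412 3.594 -1.066
vertex -1.175 2.961 -1.005
endloop
endfacet
facet normal -0.929 0.141 -0.342
outer loop
vertex -2.412 3.594 -1.066
vertex -2.345 3.139 -1.435
vertex -2.549 3.137 -0.882
endloop
endfacet
facet normal 0.127 0.338 0.933
outer loop
vertex -2.412 3.594 -1.066
vertex -2.549 3.137 -0.882
vertex -1.175 2.961 -1.005
endloop
endfacet
facet normal -0.929 0.141 -0.342
outer loop
vertex -2.549 3.137 -0.882
vertex -2.345 3.139 -1.435
vertex -2.533 2.681 -1.114
endloop
endfacet
facet normal 0.022 -0.453 0.891
outer loop
vertex -2.549 3.137 -0.882
vertex -2.533 2.681 -1.114
vertex -1.175 2.961 -1.005
endloop
endfacet
facet normal -0.929 0.142 -0.342
outer loop
vertex -2.533 2.681 -1.114
vertex -2.345 3.139 -1.435
vertex -2.375 2.57 -1.589
endloop
endfacet
facet normal 0.172 -0.945 0.278
outer loop
vertex -2.533 2.681 -1.114
vertex -2.375 2.57 -1.589
vertex -1.175 2.961 -1.005
endloop
endfacet
facet normal -0.929 0.141 -0.341
outer loop
vertex -2.375 2.57 -1.589
vertex -2.345 3.139 -1.435
vertex -2.195 2.888 -1.948
endloop
endfacet
facet normal 0.466 -0.765 -0.444
outer loop
vertex -2.375 2.57 -1.589
vertex -2.195 2.888 -1.948
vertex -1.175 2.961 -1.005
endloop
endfacet
facet normal -0.929 0.141 -0.341
outer loop
vertex -2.195 2.888 -1.948
vertex -2.345 3.139 -1.435
vertex -2.128 3.394 -1.921
endloop
endfacet
facet normal 0.680 -0.051 -0.732
outer loop
vertex -2.195 2.888 -1.948
vertex -2.128 3.394 -1.921
vertex -1.175 2.961 -1.005
endloop
endfacet

endsolid


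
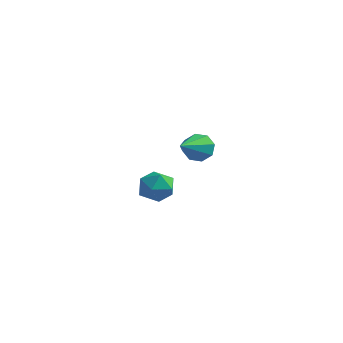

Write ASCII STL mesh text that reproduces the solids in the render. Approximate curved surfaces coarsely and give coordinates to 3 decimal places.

solid 
facet normal 0.263 0.949 -0.174
outer loop
vertex 2.239 -2.111 2.594
vertex 1.501 -1.85 2.901
vertex 2.162 -1.939 3.414
endloop
endfacet
facet normal 0.837 0.546 -0.036
outer loop
vertex 2.239 -2.111 2.594
vertex 2.162 -1.939 3.414
vertex 2.594 -2.617 3.165
endloop
endfacet
facet normal 0.857 0.020 -0.515
outer loop
vertex 2.239 -2.111 2.594
vertex 2.594 -2.617 3.165
vertex 2.201 -2.946 2.498
endloop
endfacet
facet normal 0.296 0.096 -0.950
outer loop
vertex 2.239 -2.111 2.594
vertex 2.201 -2.946 2.498
vertex 1.525 -2.472 2.335
endloop
endfacet
facet normal -0.071 0.670 -0.739
outer loop
vertex 2.239 -2.111 2.594
vertex 1.525 -2.472 2.335
vertex 1.501 -1.85 2.901
endloop
endfacet
facet normal 0.751 0.254 0.610
outer loop
vertex 2.594 -2.617 3.165
vertex 2.162 -1.939 3.414
vertex 2.075 -2.668 3.825
endloop
endfacet
facet normal -0.177 0.905 0.386
outer loop
vertex 2.162 -1.939 3.414
vertex 1.501 -1.85 2.901
vertex 1.399 -2.194 3.662
endloop
endfacet
facet normal -0.717 0.454 -0.529
outer loop
vertex 1.501 -1.85 2.901
vertex 1.525 -2.472 2.335
vertex 1.006 -2.523 2.995
endloop
endfacet
facet normal -0.124 -0.476 -0.871
outer loop
vertex 1.525 -2.472 2.335
vertex 2.201 -2.946 2.498
vertex 1.438 -3.201 2.746
endloop
endfacet
facet normal 0.783 -0.599 -0.166
outer loop
vertex 2.201 -2.946 2.498
vertex 2.594 -2.617 3.165
vertex 2.099 -3.29 3.259
endloop
endfacet
facet normal -0.296 -0.096 0.950
outer loop
vertex 1.361 -3.029 3.566
vertex 2.075 -2.668 3.825
vertex 1.399 -2.194 3.662
endloop
endfacet
facet normal -0.857 -0.020 0.515
outer loop
vertex 1.361 -3.029 3.566
vertex 1.399 -2.194 3.662
vertex 1.006 -2.523 2.995
endloop
endfacet
facet normal -0.837 -0.546 0.036
outer loop
vertex 1.361 -3.029 3.566
vertex 1.006 -2.523 2.995
vertex 1.438 -3.201 2.746
endloop
endfacet
facet normal -0.263 -0.949 0.174
outer loop
vertex 1.361 -3.029 3.566
vertex 1.438 -3.201 2.746
vertex 2.099 -3.29 3.259
endloop
endfacet
facet normal 0.071 -0.670 0.739
outer loop
vertex 1.361 -3.029 3.566
vertex 2.099 -3.29 3.259
vertex 2.075 -2.668 3.825
endloop
endfacet
facet normal 0.124 0.476 0.871
outer loop
vertex 1.399 -2.194 3.662
vertex 2.075 -2.668 3.825
vertex 2.162 -1.939 3.414
endloop
endfacet
facet normal -0.783 0.599 0.166
outer loop
vertex 1.006 -2.523 2.995
vertex 1.399 -2.194 3.662
vertex 1.501 -1.85 2.901
endloop
endfacet
facet normal -0.751 -0.254 -0.610
outer loop
vertex 1.438 -3.201 2.746
vertex 1.006 -2.523 2.995
vertex 1.525 -2.472 2.335
endloop
endfacet
facet normal 0.177 -0.905 -0.386
outer loop
vertex 2.099 -3.29 3.259
vertex 1.438 -3.201 2.746
vertex 2.201 -2.946 2.498
endloop
endfacet
facet normal 0.717 -0.454 0.529
outer loop
vertex 2.075 -2.668 3.825
vertex 2.099 -3.29 3.259
vertex 2.594 -2.617 3.165
endloop
endfacet
facet normal -0.138 0.909 -0.395
outer loop
vertex -0.028 3.521 3.408
vertex -0.27 3.199 2.751
vertex -0.611 3.43 3.402
endloop
endfacet
facet normal -0.017 0.040 0.999
outer loop
vertex -0.028 3.521 3.408
vertex -0.611 3.43 3.402
vertex -0.01 1.501 3.489
endloop
endfacet
facet normal -0.140 0.908 -0.395
outer loop
vertex -0.611 3.43 3.402
vertex -0.27 3.199 2.751
vertex -0.993 3.203 3.016
endloop
endfacet
facet normal -0.649 -0.169 0.742
outer loop
vertex -0.611 3.43 3.402
vertex -0.993 3.203 3.016
vertex -0.01 1.501 3.489
endloop
endfacet
facet normal -0.139 0.909 -0.393
outer loop
vertex -0.993 3.203 3.016
vertex -0.27 3.199 2.751
vertex -0.952 2.975 2.474
endloop
endfacet
facet normal -0.874 -0.468 0.131
outer loop
vertex -0.993 3.203 3.016
vertex -0.952 2.975 2.474
vertex -0.01 1.501 3.489
endloop
endfacet
facet normal -0.139 0.909 -0.394
outer loop
vertex -0.952 2.975 2.474
vertex -0.27 3.199 2.751
vertex -0.511 2.878 2.095
endloop
endfacet
facet normal -0.557 -0.682 -0.474
outer loop
vertex -0.952 2.975 2.474
vertex -0.511 2.878 2.095
vertex -0.01 1.501 3.489
endloop
endfacet
facet normal -0.139 0.909 -0.394
outer loop
vertex -0.511 2.878 2.095
vertex -0.27 3.199 2.751
vertex 0.071 2.969 2.1
endloop
endfacet
facet normal 0.113 -0.686 -0.719
outer loop
vertex -0.511 2.878 2.095
vertex 0.071 2.969 2.1
vertex -0.01 1.501 3.489
endloop
endfacet
facet normal -0.139 0.909 -0.394
outer loop
vertex 0.071 2.969 2.1
vertex -0.27 3.199 2.751
vertex 0.453 3.195 2.487
endloop
endfacet
facet normal 0.749 -0.477 -0.460
outer loop
vertex 0.071 2.969 2.1
vertex 0.453 3.195 2.487
vertex -0.01 1.501 3.489
endloop
endfacet
facet normal -0.139 0.908 -0.394
outer loop
vertex 0.453 3.195 2.487
vertex -0.27 3.199 2.751
vertex 0.412 3.424 3.029
endloop
endfacet
facet normal 0.973 -0.178 0.149
outer loop
vertex 0.453 3.195 2.487
vertex 0.412 3.424 3.029
vertex -0.01 1.501 3.489
endloop
endfacet
facet normal -0.139 0.909 -0.394
outer loop
vertex 0.412 3.424 3.029
vertex -0.27 3.199 2.751
vertex -0.028 3.521 3.408
endloop
endfacet
facet normal 0.657 0.036 0.753
outer loop
vertex 0.412 3.424 3.029
vertex -0.028 3.521 3.408
vertex -0.01 1.501 3.489
endloop
endfacet

endsolid


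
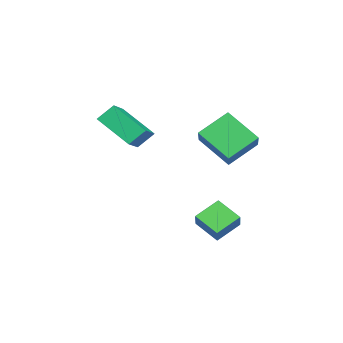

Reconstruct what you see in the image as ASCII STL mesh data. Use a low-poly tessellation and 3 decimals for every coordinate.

solid 
facet normal -0.880 0.097 -0.465
outer loop
vertex -1.086 -2.639 4.011
vertex -0.286 -1.044 2.831
vertex -0.761 -3.371 3.243
endloop
endfacet
facet normal -0.374 -0.745 0.552
outer loop
vertex 0.726 -3.536 4.029
vertex -1.086 -2.639 4.011
vertex -0.761 -3.371 3.243
endloop
endfacet
facet normal -0.880 0.097 -0.465
outer loop
vertex -0.761 -3.371 3.243
vertex -0.286 -1.044 2.831
vertex 0.04 -1.776 2.062
endloop
endfacet
facet normal 0.293 -0.660 -0.692
outer loop
vertex 0.04 -1.776 2.062
vertex 0.726 -3.536 4.029
vertex -0.761 -3.371 3.243
endloop
endfacet
facet normal -0.293 0.659 0.693
outer loop
vertex -1.086 -2.639 4.011
vertex 1.201 -1.209 3.617
vertex -0.286 -1.044 2.831
endloop
endfacet
facet normal -0.375 -0.746 0.551
outer loop
vertex 0.4 -2.804 4.798
vertex -1.086 -2.639 4.011
vertex 0.726 -3.536 4.029
endloop
endfacet
facet normal -0.293 0.660 0.692
outer loop
vertex 0.4 -2.804 4.798
vertex 1.201 -1.209 3.617
vertex -1.086 -2.639 4.011
endloop
endfacet
facet normal 0.374 0.746 -0.551
outer loop
vertex -0.286 -1.044 2.831
vertex 1.201 -1.209 3.617
vertex 0.04 -1.776 2.062
endloop
endfacet
facet normal 0.293 -0.659 -0.692
outer loop
vertex 1.526 -1.941 2.849
vertex 0.726 -3.536 4.029
vertex 0.04 -1.776 2.062
endloop
endfacet
facet normal 0.375 0.745 -0.552
outer loop
vertex 0.04 -1.776 2.062
vertex 1.201 -1.209 3.617
vertex 1.526 -1.941 2.849
endloop
endfacet
facet normal 0.880 -0.097 0.465
outer loop
vertex 1.526 -1.941 2.849
vertex 0.4 -2.804 4.798
vertex 0.726 -3.536 4.029
endloop
endfacet
facet normal 0.880 -0.097 0.465
outer loop
vertex 1.201 -1.209 3.617
vertex 0.4 -2.804 4.798
vertex 1.526 -1.941 2.849
endloop
endfacet
facet normal -0.456 0.689 0.564
outer loop
vertex 1.826 2.572 5.196
vertex 2.494 4.004 3.987
vertex 0.235 2.402 4.117
endloop
endfacet
facet normal -0.335 -0.720 0.608
outer loop
vertex 1.046 1.176 3.113
vertex 1.826 2.572 5.196
vertex 0.235 2.402 4.117
endloop
endfacet
facet normal -0.456 0.689 0.563
outer loop
vertex 0.235 2.402 4.117
vertex 2.494 4.004 3.987
vertex 0.903 3.834 2.907
endloop
endfacet
facet normal -0.825 -0.088 -0.559
outer loop
vertex 0.903 3.834 2.907
vertex 1.046 1.176 3.113
vertex 0.235 2.402 4.117
endloop
endfacet
facet normal 0.824 0.087 0.559
outer loop
vertex 1.826 2.572 5.196
vertex 3.305 2.778 2.983
vertex 2.494 4.004 3.987
endloop
endfacet
facet normal -0.336 -0.719 0.608
outer loop
vertex 2.637 1.346 4.193
vertex 1.826 2.572 5.196
vertex 1.046 1.176 3.113
endloop
endfacet
facet normal 0.824 0.088 0.559
outer loop
vertex 2.637 1.346 4.193
vertex 3.305 2.778 2.983
vertex 1.826 2.572 5.196
endloop
endfacet
facet normal 0.336 0.720 -0.608
outer loop
vertex 2.494 4.004 3.987
vertex 3.305 2.778 2.983
vertex 0.903 3.834 2.907
endloop
endfacet
facet normal -0.824 -0.088 -0.559
outer loop
vertex 1.714 2.608 1.904
vertex 1.046 1.176 3.113
vertex 0.903 3.834 2.907
endloop
endfacet
facet normal 0.336 0.719 -0.608
outer loop
vertex 0.903 3.834 2.907
vertex 3.305 2.778 2.983
vertex 1.714 2.608 1.904
endloop
endfacet
facet normal 0.456 -0.689 -0.564
outer loop
vertex 1.714 2.608 1.904
vertex 2.637 1.346 4.193
vertex 1.046 1.176 3.113
endloop
endfacet
facet normal 0.456 -0.689 -0.564
outer loop
vertex 3.305 2.778 2.983
vertex 2.637 1.346 4.193
vertex 1.714 2.608 1.904
endloop
endfacet
facet normal -0.684 -0.069 -0.726
outer loop
vertex 2.237 2.231 -0.6
vertex 2.863 3.276 -1.289
vertex 3.043 1.304 -1.272
endloop
endfacet
facet normal -0.447 -0.746 0.493
outer loop
vertex 3.837 1.384 -0.431
vertex 2.237 2.231 -0.6
vertex 3.043 1.304 -1.272
endloop
endfacet
facet normal -0.685 -0.069 -0.725
outer loop
vertex 3.043 1.304 -1.272
vertex 2.863 3.276 -1.289
vertex 3.669 2.349 -1.962
endloop
endfacet
facet normal 0.575 -0.662 -0.480
outer loop
vertex 3.669 2.349 -1.962
vertex 3.837 1.384 -0.431
vertex 3.043 1.304 -1.272
endloop
endfacet
facet normal -0.576 0.662 0.481
outer loop
vertex 2.237 2.231 -0.6
vertex 3.657 3.356 -0.448
vertex 2.863 3.276 -1.289
endloop
endfacet
facet normal -0.447 -0.747 0.493
outer loop
vertex 3.031 2.311 0.242
vertex 2.237 2.231 -0.6
vertex 3.837 1.384 -0.431
endloop
endfacet
facet normal -0.576 0.662 0.480
outer loop
vertex 3.031 2.311 0.242
vertex 3.657 3.356 -0.448
vertex 2.237 2.231 -0.6
endloop
endfacet
facet normal 0.447 0.746 -0.493
outer loop
vertex 2.863 3.276 -1.289
vertex 3.657 3.356 -0.448
vertex 3.669 2.349 -1.962
endloop
endfacet
facet normal 0.576 -0.662 -0.480
outer loop
vertex 4.463 2.429 -1.12
vertex 3.837 1.384 -0.431
vertex 3.669 2.349 -1.962
endloop
endfacet
facet normal 0.447 0.746 -0.493
outer loop
vertex 3.669 2.349 -1.962
vertex 3.657 3.356 -0.448
vertex 4.463 2.429 -1.12
endloop
endfacet
facet normal 0.685 0.068 0.726
outer loop
vertex 4.463 2.429 -1.12
vertex 3.031 2.311 0.242
vertex 3.837 1.384 -0.431
endloop
endfacet
facet normal 0.685 0.069 0.726
outer loop
vertex 3.657 3.356 -0.448
vertex 3.031 2.311 0.242
vertex 4.463 2.429 -1.12
endloop
endfacet

endsolid


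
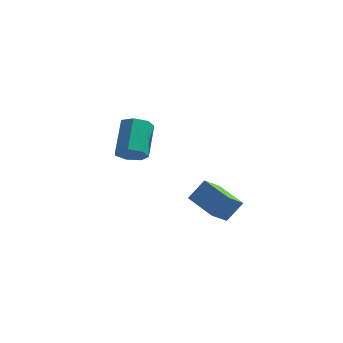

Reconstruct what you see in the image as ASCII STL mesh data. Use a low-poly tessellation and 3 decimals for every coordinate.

solid 
facet normal 0.128 -0.785 -0.606
outer loop
vertex -1.678 3.236 -3.789
vertex -2.551 3.007 -3.677
vertex -2.184 3.552 -4.306
endloop
endfacet
facet normal 0.757 0.471 -0.453
outer loop
vertex -1.678 3.236 -3.789
vertex -2.184 3.552 -4.306
vertex -1.955 4.941 -2.476
endloop
endfacet
facet normal 0.757 0.471 -0.453
outer loop
vertex -1.955 4.941 -2.476
vertex -2.184 3.552 -4.306
vertex -2.461 5.257 -2.993
endloop
endfacet
facet normal -0.127 0.786 0.605
outer loop
vertex -1.955 4.941 -2.476
vertex -2.461 5.257 -2.993
vertex -2.829 4.713 -2.363
endloop
endfacet
facet normal 0.128 -0.785 -0.606
outer loop
vertex -2.184 3.552 -4.306
vertex -2.551 3.007 -3.677
vertex -2.967 3.458 -4.349
endloop
endfacet
facet normal -0.029 0.607 -0.794
outer loop
vertex -2.184 3.552 -4.306
vertex -2.967 3.458 -4.349
vertex -2.461 5.257 -2.993
endloop
endfacet
facet normal -0.029 0.607 -0.794
outer loop
vertex -2.461 5.257 -2.993
vertex -2.967 3.458 -4.349
vertex -3.244 5.163 -3.036
endloop
endfacet
facet normal -0.128 0.786 0.604
outer loop
vertex -2.461 5.257 -2.993
vertex -3.244 5.163 -3.036
vertex -2.829 4.713 -2.363
endloop
endfacet
facet normal 0.128 -0.785 -0.606
outer loop
vertex -2.967 3.458 -4.349
vertex -2.551 3.007 -3.677
vertex -3.437 3.024 -3.886
endloop
endfacet
facet normal -0.793 0.285 -0.538
outer loop
vertex -2.967 3.458 -4.349
vertex -3.437 3.024 -3.886
vertex -3.244 5.163 -3.036
endloop
endfacet
facet normal -0.793 0.285 -0.538
outer loop
vertex -3.244 5.163 -3.036
vertex -3.437 3.024 -3.886
vertex -3.714 4.73 -2.573
endloop
endfacet
facet normal -0.128 0.786 0.605
outer loop
vertex -3.244 5.163 -3.036
vertex -3.714 4.73 -2.573
vertex -2.829 4.713 -2.363
endloop
endfacet
facet normal 0.128 -0.786 -0.605
outer loop
vertex -3.437 3.024 -3.886
vertex -2.551 3.007 -3.677
vertex -3.24 2.578 -3.265
endloop
endfacet
facet normal -0.960 -0.251 0.124
outer loop
vertex -3.437 3.024 -3.886
vertex -3.24 2.578 -3.265
vertex -3.714 4.73 -2.573
endloop
endfacet
facet normal -0.960 -0.251 0.124
outer loop
vertex -3.714 4.73 -2.573
vertex -3.24 2.578 -3.265
vertex -3.517 4.283 -1.952
endloop
endfacet
facet normal -0.129 0.785 0.606
outer loop
vertex -3.714 4.73 -2.573
vertex -3.517 4.283 -1.952
vertex -2.829 4.713 -2.363
endloop
endfacet
facet normal 0.128 -0.786 -0.605
outer loop
vertex -3.24 2.578 -3.265
vertex -2.551 3.007 -3.677
vertex -2.525 2.455 -2.954
endloop
endfacet
facet normal -0.404 -0.598 0.692
outer loop
vertex -3.24 2.578 -3.265
vertex -2.525 2.455 -2.954
vertex -3.517 4.283 -1.952
endloop
endfacet
facet normal -0.404 -0.598 0.692
outer loop
vertex -3.517 4.283 -1.952
vertex -2.525 2.455 -2.954
vertex -2.802 4.16 -1.641
endloop
endfacet
facet normal -0.129 0.785 0.606
outer loop
vertex -3.517 4.283 -1.952
vertex -2.802 4.16 -1.641
vertex -2.829 4.713 -2.363
endloop
endfacet
facet normal 0.128 -0.786 -0.605
outer loop
vertex -2.525 2.455 -2.954
vertex -2.551 3.007 -3.677
vertex -1.829 2.748 -3.187
endloop
endfacet
facet normal 0.456 -0.495 0.739
outer loop
vertex -2.525 2.455 -2.954
vertex -1.829 2.748 -3.187
vertex -2.802 4.16 -1.641
endloop
endfacet
facet normal 0.457 -0.495 0.739
outer loop
vertex -2.802 4.16 -1.641
vertex -1.829 2.748 -3.187
vertex -2.107 4.453 -1.874
endloop
endfacet
facet normal -0.128 0.785 0.606
outer loop
vertex -2.802 4.16 -1.641
vertex -2.107 4.453 -1.874
vertex -2.829 4.713 -2.363
endloop
endfacet
facet normal 0.129 -0.786 -0.605
outer loop
vertex -1.829 2.748 -3.187
vertex -2.551 3.007 -3.677
vertex -1.678 3.236 -3.789
endloop
endfacet
facet normal 0.973 -0.018 0.229
outer loop
vertex -1.829 2.748 -3.187
vertex -1.678 3.236 -3.789
vertex -2.107 4.453 -1.874
endloop
endfacet
facet normal 0.973 -0.019 0.230
outer loop
vertex -2.107 4.453 -1.874
vertex -1.678 3.236 -3.789
vertex -1.955 4.941 -2.476
endloop
endfacet
facet normal -0.127 0.786 0.605
outer loop
vertex -2.107 4.453 -1.874
vertex -1.955 4.941 -2.476
vertex -2.829 4.713 -2.363
endloop
endfacet
facet normal -0.475 -0.454 -0.754
outer loop
vertex 3.525 -2.804 -3.522
vertex 2.041 -1.828 -3.175
vertex 3.973 -1.811 -4.401
endloop
endfacet
facet normal 0.820 -0.539 -0.191
outer loop
vertex 4.599 -1.212 -3.405
vertex 3.525 -2.804 -3.522
vertex 3.973 -1.811 -4.401
endloop
endfacet
facet normal -0.475 -0.454 -0.754
outer loop
vertex 3.973 -1.811 -4.401
vertex 2.041 -1.828 -3.175
vertex 2.489 -0.835 -4.054
endloop
endfacet
facet normal 0.320 0.710 -0.628
outer loop
vertex 2.489 -0.835 -4.054
vertex 4.599 -1.212 -3.405
vertex 3.973 -1.811 -4.401
endloop
endfacet
facet normal -0.320 -0.710 0.628
outer loop
vertex 3.525 -2.804 -3.522
vertex 2.667 -1.229 -2.179
vertex 2.041 -1.828 -3.175
endloop
endfacet
facet normal 0.820 -0.539 -0.191
outer loop
vertex 4.151 -2.205 -2.526
vertex 3.525 -2.804 -3.522
vertex 4.599 -1.212 -3.405
endloop
endfacet
facet normal -0.320 -0.710 0.628
outer loop
vertex 4.151 -2.205 -2.526
vertex 2.667 -1.229 -2.179
vertex 3.525 -2.804 -3.522
endloop
endfacet
facet normal -0.820 0.539 0.191
outer loop
vertex 2.041 -1.828 -3.175
vertex 2.667 -1.229 -2.179
vertex 2.489 -0.835 -4.054
endloop
endfacet
facet normal 0.320 0.710 -0.628
outer loop
vertex 3.115 -0.236 -3.058
vertex 4.599 -1.212 -3.405
vertex 2.489 -0.835 -4.054
endloop
endfacet
facet normal -0.820 0.539 0.191
outer loop
vertex 2.489 -0.835 -4.054
vertex 2.667 -1.229 -2.179
vertex 3.115 -0.236 -3.058
endloop
endfacet
facet normal 0.475 0.454 0.754
outer loop
vertex 3.115 -0.236 -3.058
vertex 4.151 -2.205 -2.526
vertex 4.599 -1.212 -3.405
endloop
endfacet
facet normal 0.475 0.454 0.754
outer loop
vertex 2.667 -1.229 -2.179
vertex 4.151 -2.205 -2.526
vertex 3.115 -0.236 -3.058
endloop
endfacet

endsolid


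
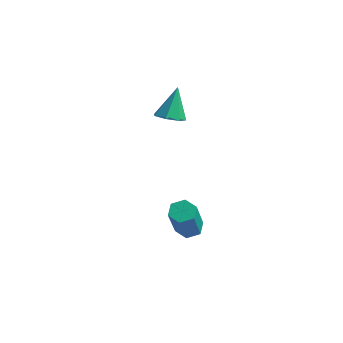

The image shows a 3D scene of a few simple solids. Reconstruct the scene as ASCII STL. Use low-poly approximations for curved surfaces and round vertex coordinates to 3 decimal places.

solid 
facet normal -0.355 0.493 -0.794
outer loop
vertex 2.756 0.017 -5.033
vertex 2.521 0.376 -4.705
vertex 3.025 0.459 -4.879
endloop
endfacet
facet normal 0.790 -0.294 -0.538
outer loop
vertex 2.756 0.017 -5.033
vertex 3.025 0.459 -4.879
vertex 3.515 -1.034 -3.344
endloop
endfacet
facet normal 0.791 -0.293 -0.537
outer loop
vertex 3.515 -1.034 -3.344
vertex 3.025 0.459 -4.879
vertex 3.784 -0.592 -3.189
endloop
endfacet
facet normal 0.356 -0.495 0.793
outer loop
vertex 3.515 -1.034 -3.344
vertex 3.784 -0.592 -3.189
vertex 3.279 -0.676 -3.015
endloop
endfacet
facet normal -0.355 0.493 -0.794
outer loop
vertex 3.025 0.459 -4.879
vertex 2.521 0.376 -4.705
vertex 2.79 0.818 -4.551
endloop
endfacet
facet normal 0.827 0.562 -0.022
outer loop
vertex 3.025 0.459 -4.879
vertex 2.79 0.818 -4.551
vertex 3.784 -0.592 -3.189
endloop
endfacet
facet normal 0.826 0.563 -0.020
outer loop
vertex 3.784 -0.592 -3.189
vertex 2.79 0.818 -4.551
vertex 3.548 -0.234 -2.861
endloop
endfacet
facet normal 0.356 -0.493 0.794
outer loop
vertex 3.784 -0.592 -3.189
vertex 3.548 -0.234 -2.861
vertex 3.279 -0.676 -3.015
endloop
endfacet
facet normal -0.357 0.494 -0.793
outer loop
vertex 2.79 0.818 -4.551
vertex 2.521 0.376 -4.705
vertex 2.285 0.734 -4.376
endloop
endfacet
facet normal 0.037 0.856 0.516
outer loop
vertex 2.79 0.818 -4.551
vertex 2.285 0.734 -4.376
vertex 3.548 -0.234 -2.861
endloop
endfacet
facet normal 0.037 0.856 0.516
outer loop
vertex 3.548 -0.234 -2.861
vertex 2.285 0.734 -4.376
vertex 3.044 -0.317 -2.687
endloop
endfacet
facet normal 0.355 -0.493 0.794
outer loop
vertex 3.548 -0.234 -2.861
vertex 3.044 -0.317 -2.687
vertex 3.279 -0.676 -3.015
endloop
endfacet
facet normal -0.356 0.495 -0.793
outer loop
vertex 2.285 0.734 -4.376
vertex 2.521 0.376 -4.705
vertex 2.016 0.292 -4.531
endloop
endfacet
facet normal -0.791 0.293 0.538
outer loop
vertex 2.285 0.734 -4.376
vertex 2.016 0.292 -4.531
vertex 3.044 -0.317 -2.687
endloop
endfacet
facet normal -0.790 0.294 0.538
outer loop
vertex 3.044 -0.317 -2.687
vertex 2.016 0.292 -4.531
vertex 2.775 -0.759 -2.841
endloop
endfacet
facet normal 0.355 -0.493 0.794
outer loop
vertex 3.044 -0.317 -2.687
vertex 2.775 -0.759 -2.841
vertex 3.279 -0.676 -3.015
endloop
endfacet
facet normal -0.356 0.493 -0.794
outer loop
vertex 2.016 0.292 -4.531
vertex 2.521 0.376 -4.705
vertex 2.252 -0.066 -4.859
endloop
endfacet
facet normal -0.826 -0.563 0.021
outer loop
vertex 2.016 0.292 -4.531
vertex 2.252 -0.066 -4.859
vertex 2.775 -0.759 -2.841
endloop
endfacet
facet normal -0.827 -0.561 0.022
outer loop
vertex 2.775 -0.759 -2.841
vertex 2.252 -0.066 -4.859
vertex 3.01 -1.118 -3.169
endloop
endfacet
facet normal 0.355 -0.493 0.794
outer loop
vertex 2.775 -0.759 -2.841
vertex 3.01 -1.118 -3.169
vertex 3.279 -0.676 -3.015
endloop
endfacet
facet normal -0.355 0.493 -0.794
outer loop
vertex 2.252 -0.066 -4.859
vertex 2.521 0.376 -4.705
vertex 2.756 0.017 -5.033
endloop
endfacet
facet normal -0.037 -0.856 -0.516
outer loop
vertex 2.252 -0.066 -4.859
vertex 2.756 0.017 -5.033
vertex 3.01 -1.118 -3.169
endloop
endfacet
facet normal -0.037 -0.856 -0.516
outer loop
vertex 3.01 -1.118 -3.169
vertex 2.756 0.017 -5.033
vertex 3.515 -1.034 -3.344
endloop
endfacet
facet normal 0.357 -0.494 0.793
outer loop
vertex 3.01 -1.118 -3.169
vertex 3.515 -1.034 -3.344
vertex 3.279 -0.676 -3.015
endloop
endfacet
facet normal 0.107 -0.391 -0.914
outer loop
vertex -1.472 2.906 -1.699
vertex -1.809 3.413 -1.955
vertex -1.159 3.359 -1.856
endloop
endfacet
facet normal 0.735 -0.296 0.611
outer loop
vertex -1.472 2.906 -1.699
vertex -1.159 3.359 -1.856
vertex -1.971 4.007 -0.565
endloop
endfacet
facet normal 0.107 -0.391 -0.914
outer loop
vertex -1.159 3.359 -1.856
vertex -1.809 3.413 -1.955
vertex -1.336 3.853 -2.088
endloop
endfacet
facet normal 0.842 0.445 0.306
outer loop
vertex -1.159 3.359 -1.856
vertex -1.336 3.853 -2.088
vertex -1.971 4.007 -0.565
endloop
endfacet
facet normal 0.107 -0.391 -0.914
outer loop
vertex -1.336 3.853 -2.088
vertex -1.809 3.413 -1.955
vertex -1.869 4.014 -2.219
endloop
endfacet
facet normal 0.284 0.959 0.022
outer loop
vertex -1.336 3.853 -2.088
vertex -1.869 4.014 -2.219
vertex -1.971 4.007 -0.565
endloop
endfacet
facet normal 0.106 -0.391 -0.914
outer loop
vertex -1.869 4.014 -2.219
vertex -1.809 3.413 -1.955
vertex -2.358 3.723 -2.151
endloop
endfacet
facet normal -0.514 0.857 -0.028
outer loop
vertex -1.869 4.014 -2.219
vertex -2.358 3.723 -2.151
vertex -1.971 4.007 -0.565
endloop
endfacet
facet normal 0.105 -0.391 -0.914
outer loop
vertex -2.358 3.723 -2.151
vertex -1.809 3.413 -1.955
vertex -2.433 3.198 -1.935
endloop
endfacet
facet normal -0.957 0.217 0.195
outer loop
vertex -2.358 3.723 -2.151
vertex -2.433 3.198 -1.935
vertex -1.971 4.007 -0.565
endloop
endfacet
facet normal 0.106 -0.392 -0.914
outer loop
vertex -2.433 3.198 -1.935
vertex -1.809 3.413 -1.955
vertex -2.039 2.835 -1.734
endloop
endfacet
facet normal -0.707 -0.479 0.521
outer loop
vertex -2.433 3.198 -1.935
vertex -2.039 2.835 -1.734
vertex -1.971 4.007 -0.565
endloop
endfacet
facet normal 0.105 -0.391 -0.914
outer loop
vertex -2.039 2.835 -1.734
vertex -1.809 3.413 -1.955
vertex -1.472 2.906 -1.699
endloop
endfacet
facet normal 0.045 -0.707 0.706
outer loop
vertex -2.039 2.835 -1.734
vertex -1.472 2.906 -1.699
vertex -1.971 4.007 -0.565
endloop
endfacet

endsolid


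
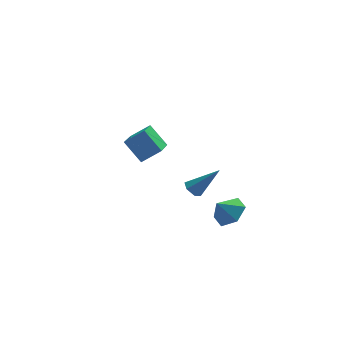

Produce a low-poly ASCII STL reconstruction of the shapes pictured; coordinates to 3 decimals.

solid 
facet normal 0.636 0.078 -0.768
outer loop
vertex 4.398 -2.151 -1.38
vertex 3.778 -2.774 -1.957
vertex 3.635 -1.733 -1.969
endloop
endfacet
facet normal -0.178 0.679 0.712
outer loop
vertex 4.398 -2.151 -1.38
vertex 3.635 -1.733 -1.969
vertex 3.022 -2.866 -1.043
endloop
endfacet
facet normal 0.636 0.079 -0.767
outer loop
vertex 3.635 -1.733 -1.969
vertex 3.778 -2.774 -1.957
vertex 3.016 -2.356 -2.546
endloop
endfacet
facet normal -0.782 0.589 0.203
outer loop
vertex 3.635 -1.733 -1.969
vertex 3.016 -2.356 -2.546
vertex 3.022 -2.866 -1.043
endloop
endfacet
facet normal 0.636 0.078 -0.768
outer loop
vertex 3.016 -2.356 -2.546
vertex 3.778 -2.774 -1.957
vertex 3.159 -3.396 -2.533
endloop
endfacet
facet normal -0.990 -0.137 -0.042
outer loop
vertex 3.016 -2.356 -2.546
vertex 3.159 -3.396 -2.533
vertex 3.022 -2.866 -1.043
endloop
endfacet
facet normal 0.636 0.078 -0.768
outer loop
vertex 3.159 -3.396 -2.533
vertex 3.778 -2.774 -1.957
vertex 3.922 -3.814 -1.944
endloop
endfacet
facet normal -0.594 -0.774 0.221
outer loop
vertex 3.159 -3.396 -2.533
vertex 3.922 -3.814 -1.944
vertex 3.022 -2.866 -1.043
endloop
endfacet
facet normal 0.636 0.078 -0.768
outer loop
vertex 3.922 -3.814 -1.944
vertex 3.778 -2.774 -1.957
vertex 4.541 -3.191 -1.368
endloop
endfacet
facet normal 0.010 -0.684 0.729
outer loop
vertex 3.922 -3.814 -1.944
vertex 4.541 -3.191 -1.368
vertex 3.022 -2.866 -1.043
endloop
endfacet
facet normal 0.636 0.079 -0.768
outer loop
vertex 4.541 -3.191 -1.368
vertex 3.778 -2.774 -1.957
vertex 4.398 -2.151 -1.38
endloop
endfacet
facet normal 0.217 0.041 0.975
outer loop
vertex 4.541 -3.191 -1.368
vertex 4.398 -2.151 -1.38
vertex 3.022 -2.866 -1.043
endloop
endfacet
facet normal -0.820 0.038 -0.571
outer loop
vertex -1.815 -2.284 4.251
vertex -1.117 -0.511 3.367
vertex -1.089 -3.118 3.151
endloop
endfacet
facet normal -0.333 -0.844 0.420
outer loop
vertex -0.023 -3.169 3.893
vertex -1.815 -2.284 4.251
vertex -1.089 -3.118 3.151
endloop
endfacet
facet normal -0.821 0.038 -0.570
outer loop
vertex -1.089 -3.118 3.151
vertex -1.117 -0.511 3.367
vertex -0.392 -1.346 2.267
endloop
endfacet
facet normal 0.465 -0.535 -0.705
outer loop
vertex -0.392 -1.346 2.267
vertex -0.023 -3.169 3.893
vertex -1.089 -3.118 3.151
endloop
endfacet
facet normal -0.465 0.535 0.705
outer loop
vertex -1.815 -2.284 4.251
vertex -0.051 -0.562 4.109
vertex -1.117 -0.511 3.367
endloop
endfacet
facet normal -0.333 -0.844 0.421
outer loop
vertex -0.748 -2.334 4.993
vertex -1.815 -2.284 4.251
vertex -0.023 -3.169 3.893
endloop
endfacet
facet normal -0.465 0.535 0.705
outer loop
vertex -0.748 -2.334 4.993
vertex -0.051 -0.562 4.109
vertex -1.815 -2.284 4.251
endloop
endfacet
facet normal 0.333 0.844 -0.421
outer loop
vertex -1.117 -0.511 3.367
vertex -0.051 -0.562 4.109
vertex -0.392 -1.346 2.267
endloop
endfacet
facet normal 0.465 -0.535 -0.705
outer loop
vertex 0.675 -1.396 3.009
vertex -0.023 -3.169 3.893
vertex -0.392 -1.346 2.267
endloop
endfacet
facet normal 0.332 0.844 -0.421
outer loop
vertex -0.392 -1.346 2.267
vertex -0.051 -0.562 4.109
vertex 0.675 -1.396 3.009
endloop
endfacet
facet normal 0.821 -0.039 0.570
outer loop
vertex 0.675 -1.396 3.009
vertex -0.748 -2.334 4.993
vertex -0.023 -3.169 3.893
endloop
endfacet
facet normal 0.820 -0.038 0.570
outer loop
vertex -0.051 -0.562 4.109
vertex -0.748 -2.334 4.993
vertex 0.675 -1.396 3.009
endloop
endfacet
facet normal -0.683 0.118 -0.721
outer loop
vertex 3.323 1.858 -4.024
vertex 2.93 2.158 -3.603
vertex 3.357 2.503 -3.951
endloop
endfacet
facet normal 0.877 0.008 -0.480
outer loop
vertex 3.323 1.858 -4.024
vertex 3.357 2.503 -3.951
vertex 4.41 1.902 -2.037
endloop
endfacet
facet normal -0.683 0.118 -0.721
outer loop
vertex 3.357 2.503 -3.951
vertex 2.93 2.158 -3.603
vertex 2.964 2.803 -3.53
endloop
endfacet
facet normal 0.568 0.821 -0.055
outer loop
vertex 3.357 2.503 -3.951
vertex 2.964 2.803 -3.53
vertex 4.41 1.902 -2.037
endloop
endfacet
facet normal -0.682 0.118 -0.722
outer loop
vertex 2.964 2.803 -3.53
vertex 2.93 2.158 -3.603
vertex 2.536 2.458 -3.182
endloop
endfacet
facet normal -0.138 0.783 0.606
outer loop
vertex 2.964 2.803 -3.53
vertex 2.536 2.458 -3.182
vertex 4.41 1.902 -2.037
endloop
endfacet
facet normal -0.682 0.118 -0.722
outer loop
vertex 2.536 2.458 -3.182
vertex 2.93 2.158 -3.603
vertex 2.502 1.813 -3.255
endloop
endfacet
facet normal -0.535 -0.067 0.842
outer loop
vertex 2.536 2.458 -3.182
vertex 2.502 1.813 -3.255
vertex 4.41 1.902 -2.037
endloop
endfacet
facet normal -0.682 0.118 -0.722
outer loop
vertex 2.502 1.813 -3.255
vertex 2.93 2.158 -3.603
vertex 2.896 1.513 -3.676
endloop
endfacet
facet normal -0.225 -0.881 0.417
outer loop
vertex 2.502 1.813 -3.255
vertex 2.896 1.513 -3.676
vertex 4.41 1.902 -2.037
endloop
endfacet
facet normal -0.683 0.118 -0.721
outer loop
vertex 2.896 1.513 -3.676
vertex 2.93 2.158 -3.603
vertex 3.323 1.858 -4.024
endloop
endfacet
facet normal 0.481 -0.842 -0.244
outer loop
vertex 2.896 1.513 -3.676
vertex 3.323 1.858 -4.024
vertex 4.41 1.902 -2.037
endloop
endfacet

endsolid


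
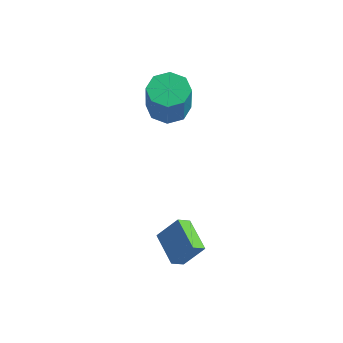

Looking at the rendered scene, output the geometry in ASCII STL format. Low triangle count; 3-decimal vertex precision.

solid 
facet normal -0.715 0.658 0.235
outer loop
vertex 0.574 -1.043 -2.784
vertex 1.399 -0.542 -1.675
vertex 0.924 -0.479 -3.299
endloop
endfacet
facet normal -0.561 -0.341 -0.754
outer loop
vertex 2.161 -1.618 -3.705
vertex 0.574 -1.043 -2.784
vertex 0.924 -0.479 -3.299
endloop
endfacet
facet normal -0.715 0.658 0.235
outer loop
vertex 0.924 -0.479 -3.299
vertex 1.399 -0.542 -1.675
vertex 1.749 0.022 -2.19
endloop
endfacet
facet normal 0.417 0.671 -0.613
outer loop
vertex 1.749 0.022 -2.19
vertex 2.161 -1.618 -3.705
vertex 0.924 -0.479 -3.299
endloop
endfacet
facet normal -0.417 -0.671 0.613
outer loop
vertex 0.574 -1.043 -2.784
vertex 2.636 -1.681 -2.081
vertex 1.399 -0.542 -1.675
endloop
endfacet
facet normal -0.561 -0.341 -0.754
outer loop
vertex 1.811 -2.182 -3.19
vertex 0.574 -1.043 -2.784
vertex 2.161 -1.618 -3.705
endloop
endfacet
facet normal -0.417 -0.671 0.613
outer loop
vertex 1.811 -2.182 -3.19
vertex 2.636 -1.681 -2.081
vertex 0.574 -1.043 -2.784
endloop
endfacet
facet normal 0.561 0.341 0.754
outer loop
vertex 1.399 -0.542 -1.675
vertex 2.636 -1.681 -2.081
vertex 1.749 0.022 -2.19
endloop
endfacet
facet normal 0.417 0.671 -0.613
outer loop
vertex 2.986 -1.117 -2.596
vertex 2.161 -1.618 -3.705
vertex 1.749 0.022 -2.19
endloop
endfacet
facet normal 0.561 0.341 0.754
outer loop
vertex 1.749 0.022 -2.19
vertex 2.636 -1.681 -2.081
vertex 2.986 -1.117 -2.596
endloop
endfacet
facet normal 0.715 -0.658 -0.235
outer loop
vertex 2.986 -1.117 -2.596
vertex 1.811 -2.182 -3.19
vertex 2.161 -1.618 -3.705
endloop
endfacet
facet normal 0.715 -0.658 -0.235
outer loop
vertex 2.636 -1.681 -2.081
vertex 1.811 -2.182 -3.19
vertex 2.986 -1.117 -2.596
endloop
endfacet
facet normal -0.136 0.284 -0.949
outer loop
vertex -0.135 3.573 1.394
vertex -1.077 3.965 1.646
vertex -0.098 4.344 1.619
endloop
endfacet
facet normal 0.990 -0.006 -0.143
outer loop
vertex -0.135 3.573 1.394
vertex -0.098 4.344 1.619
vertex 0.138 3.004 3.302
endloop
endfacet
facet normal 0.990 -0.006 -0.143
outer loop
vertex 0.138 3.004 3.302
vertex -0.098 4.344 1.619
vertex 0.175 3.775 3.527
endloop
endfacet
facet normal 0.136 -0.284 0.949
outer loop
vertex 0.138 3.004 3.302
vertex 0.175 3.775 3.527
vertex -0.803 3.395 3.554
endloop
endfacet
facet normal -0.136 0.283 -0.950
outer loop
vertex -0.098 4.344 1.619
vertex -1.077 3.965 1.646
vertex -0.634 4.893 1.859
endloop
endfacet
facet normal 0.733 0.674 0.096
outer loop
vertex -0.098 4.344 1.619
vertex -0.634 4.893 1.859
vertex 0.175 3.775 3.527
endloop
endfacet
facet normal 0.732 0.674 0.096
outer loop
vertex 0.175 3.775 3.527
vertex -0.634 4.893 1.859
vertex -0.361 4.323 3.768
endloop
endfacet
facet normal 0.137 -0.284 0.949
outer loop
vertex 0.175 3.775 3.527
vertex -0.361 4.323 3.768
vertex -0.803 3.395 3.554
endloop
endfacet
facet normal -0.137 0.283 -0.949
outer loop
vertex -0.634 4.893 1.859
vertex -1.077 3.965 1.646
vertex -1.429 4.898 1.975
endloop
endfacet
facet normal 0.047 0.959 0.280
outer loop
vertex -0.634 4.893 1.859
vertex -1.429 4.898 1.975
vertex -0.361 4.323 3.768
endloop
endfacet
facet normal 0.047 0.959 0.280
outer loop
vertex -0.361 4.323 3.768
vertex -1.429 4.898 1.975
vertex -1.156 4.328 3.883
endloop
endfacet
facet normal 0.136 -0.283 0.949
outer loop
vertex -0.361 4.323 3.768
vertex -1.156 4.328 3.883
vertex -0.803 3.395 3.554
endloop
endfacet
facet normal -0.137 0.283 -0.949
outer loop
vertex -1.429 4.898 1.975
vertex -1.077 3.965 1.646
vertex -2.018 4.356 1.898
endloop
endfacet
facet normal -0.667 0.682 0.299
outer loop
vertex -1.429 4.898 1.975
vertex -2.018 4.356 1.898
vertex -1.156 4.328 3.883
endloop
endfacet
facet normal -0.666 0.683 0.299
outer loop
vertex -1.156 4.328 3.883
vertex -2.018 4.356 1.898
vertex -1.745 3.787 3.806
endloop
endfacet
facet normal 0.136 -0.283 0.949
outer loop
vertex -1.156 4.328 3.883
vertex -1.745 3.787 3.806
vertex -0.803 3.395 3.554
endloop
endfacet
facet normal -0.136 0.284 -0.949
outer loop
vertex -2.018 4.356 1.898
vertex -1.077 3.965 1.646
vertex -2.055 3.585 1.673
endloop
endfacet
facet normal -0.990 0.006 0.143
outer loop
vertex -2.018 4.356 1.898
vertex -2.055 3.585 1.673
vertex -1.745 3.787 3.806
endloop
endfacet
facet normal -0.990 0.006 0.143
outer loop
vertex -1.745 3.787 3.806
vertex -2.055 3.585 1.673
vertex -1.782 3.016 3.581
endloop
endfacet
facet normal 0.136 -0.284 0.949
outer loop
vertex -1.745 3.787 3.806
vertex -1.782 3.016 3.581
vertex -0.803 3.395 3.554
endloop
endfacet
facet normal -0.137 0.284 -0.949
outer loop
vertex -2.055 3.585 1.673
vertex -1.077 3.965 1.646
vertex -1.519 3.037 1.432
endloop
endfacet
facet normal -0.732 -0.674 -0.096
outer loop
vertex -2.055 3.585 1.673
vertex -1.519 3.037 1.432
vertex -1.782 3.016 3.581
endloop
endfacet
facet normal -0.733 -0.673 -0.096
outer loop
vertex -1.782 3.016 3.581
vertex -1.519 3.037 1.432
vertex -1.246 2.467 3.341
endloop
endfacet
facet normal 0.136 -0.283 0.950
outer loop
vertex -1.782 3.016 3.581
vertex -1.246 2.467 3.341
vertex -0.803 3.395 3.554
endloop
endfacet
facet normal -0.136 0.283 -0.949
outer loop
vertex -1.519 3.037 1.432
vertex -1.077 3.965 1.646
vertex -0.724 3.032 1.317
endloop
endfacet
facet normal -0.046 -0.959 -0.280
outer loop
vertex -1.519 3.037 1.432
vertex -0.724 3.032 1.317
vertex -1.246 2.467 3.341
endloop
endfacet
facet normal -0.047 -0.959 -0.280
outer loop
vertex -1.246 2.467 3.341
vertex -0.724 3.032 1.317
vertex -0.451 2.462 3.225
endloop
endfacet
facet normal 0.137 -0.283 0.949
outer loop
vertex -1.246 2.467 3.341
vertex -0.451 2.462 3.225
vertex -0.803 3.395 3.554
endloop
endfacet
facet normal -0.136 0.283 -0.949
outer loop
vertex -0.724 3.032 1.317
vertex -1.077 3.965 1.646
vertex -0.135 3.573 1.394
endloop
endfacet
facet normal 0.666 -0.683 -0.299
outer loop
vertex -0.724 3.032 1.317
vertex -0.135 3.573 1.394
vertex -0.451 2.462 3.225
endloop
endfacet
facet normal 0.667 -0.682 -0.299
outer loop
vertex -0.451 2.462 3.225
vertex -0.135 3.573 1.394
vertex 0.138 3.004 3.302
endloop
endfacet
facet normal 0.137 -0.283 0.949
outer loop
vertex -0.451 2.462 3.225
vertex 0.138 3.004 3.302
vertex -0.803 3.395 3.554
endloop
endfacet

endsolid
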